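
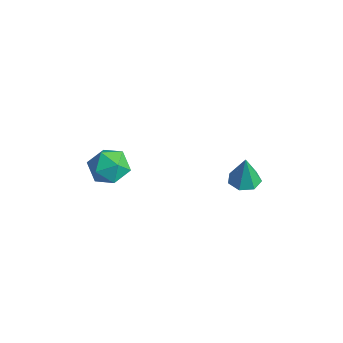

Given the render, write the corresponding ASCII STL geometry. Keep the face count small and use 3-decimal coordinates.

solid 
facet normal 0.193 0.231 0.954
outer loop
vertex 0.635 -2.746 3.53
vertex 0.345 -3.904 3.869
vertex 1.514 -3.621 3.564
endloop
endfacet
facet normal 0.597 0.619 0.510
outer loop
vertex 0.635 -2.746 3.53
vertex 1.514 -3.621 3.564
vertex 1.479 -2.812 2.623
endloop
endfacet
facet normal 0.161 0.984 0.078
outer loop
vertex 0.635 -2.746 3.53
vertex 1.479 -2.812 2.623
vertex 0.289 -2.595 2.348
endloop
endfacet
facet normal -0.511 0.821 0.255
outer loop
vertex 0.635 -2.746 3.53
vertex 0.289 -2.595 2.348
vertex -0.412 -3.27 3.117
endloop
endfacet
facet normal -0.492 0.356 0.795
outer loop
vertex 0.635 -2.746 3.53
vertex -0.412 -3.27 3.117
vertex 0.345 -3.904 3.869
endloop
endfacet
facet normal 0.979 0.170 0.110
outer loop
vertex 1.479 -2.812 2.623
vertex 1.514 -3.621 3.564
vertex 1.712 -4.01 2.403
endloop
endfacet
facet normal 0.327 -0.459 0.826
outer loop
vertex 1.514 -3.621 3.564
vertex 0.345 -3.904 3.869
vertex 1.011 -4.685 3.172
endloop
endfacet
facet normal -0.781 -0.256 0.570
outer loop
vertex 0.345 -3.904 3.869
vertex -0.412 -3.27 3.117
vertex -0.179 -4.468 2.897
endloop
endfacet
facet normal -0.813 0.497 -0.305
outer loop
vertex -0.412 -3.27 3.117
vertex 0.289 -2.595 2.348
vertex -0.214 -3.659 1.956
endloop
endfacet
facet normal 0.275 0.760 -0.589
outer loop
vertex 0.289 -2.595 2.348
vertex 1.479 -2.812 2.623
vertex 0.955 -3.376 1.651
endloop
endfacet
facet normal 0.511 -0.821 -0.255
outer loop
vertex 0.665 -4.534 1.99
vertex 1.712 -4.01 2.403
vertex 1.011 -4.685 3.172
endloop
endfacet
facet normal -0.161 -0.984 -0.078
outer loop
vertex 0.665 -4.534 1.99
vertex 1.011 -4.685 3.172
vertex -0.179 -4.468 2.897
endloop
endfacet
facet normal -0.597 -0.619 -0.510
outer loop
vertex 0.665 -4.534 1.99
vertex -0.179 -4.468 2.897
vertex -0.214 -3.659 1.956
endloop
endfacet
facet normal -0.193 -0.231 -0.954
outer loop
vertex 0.665 -4.534 1.99
vertex -0.214 -3.659 1.956
vertex 0.955 -3.376 1.651
endloop
endfacet
facet normal 0.492 -0.356 -0.795
outer loop
vertex 0.665 -4.534 1.99
vertex 0.955 -3.376 1.651
vertex 1.712 -4.01 2.403
endloop
endfacet
facet normal 0.813 -0.497 0.305
outer loop
vertex 1.011 -4.685 3.172
vertex 1.712 -4.01 2.403
vertex 1.514 -3.621 3.564
endloop
endfacet
facet normal -0.275 -0.760 0.589
outer loop
vertex -0.179 -4.468 2.897
vertex 1.011 -4.685 3.172
vertex 0.345 -3.904 3.869
endloop
endfacet
facet normal -0.979 -0.170 -0.110
outer loop
vertex -0.214 -3.659 1.956
vertex -0.179 -4.468 2.897
vertex -0.412 -3.27 3.117
endloop
endfacet
facet normal -0.327 0.459 -0.826
outer loop
vertex 0.955 -3.376 1.651
vertex -0.214 -3.659 1.956
vertex 0.289 -2.595 2.348
endloop
endfacet
facet normal 0.781 0.256 -0.570
outer loop
vertex 1.712 -4.01 2.403
vertex 0.955 -3.376 1.651
vertex 1.479 -2.812 2.623
endloop
endfacet
facet normal -0.055 0.021 -0.998
outer loop
vertex 4.265 3.223 -0.261
vertex 3.328 3.27 -0.208
vertex 3.95 3.974 -0.228
endloop
endfacet
facet normal 0.863 0.346 0.368
outer loop
vertex 4.265 3.223 -0.261
vertex 3.95 3.974 -0.228
vertex 3.432 3.23 1.688
endloop
endfacet
facet normal -0.055 0.021 -0.998
outer loop
vertex 3.95 3.974 -0.228
vertex 3.328 3.27 -0.208
vertex 3.166 4.195 -0.18
endloop
endfacet
facet normal 0.271 0.870 0.411
outer loop
vertex 3.95 3.974 -0.228
vertex 3.166 4.195 -0.18
vertex 3.432 3.23 1.688
endloop
endfacet
facet normal -0.054 0.021 -0.998
outer loop
vertex 3.166 4.195 -0.18
vertex 3.328 3.27 -0.208
vertex 2.504 3.719 -0.154
endloop
endfacet
facet normal -0.509 0.733 0.451
outer loop
vertex 3.166 4.195 -0.18
vertex 2.504 3.719 -0.154
vertex 3.432 3.23 1.688
endloop
endfacet
facet normal -0.055 0.020 -0.998
outer loop
vertex 2.504 3.719 -0.154
vertex 3.328 3.27 -0.208
vertex 2.462 2.905 -0.168
endloop
endfacet
facet normal -0.888 0.038 0.458
outer loop
vertex 2.504 3.719 -0.154
vertex 2.462 2.905 -0.168
vertex 3.432 3.23 1.688
endloop
endfacet
facet normal -0.055 0.021 -0.998
outer loop
vertex 2.462 2.905 -0.168
vertex 3.328 3.27 -0.208
vertex 3.072 2.365 -0.213
endloop
endfacet
facet normal -0.582 -0.693 0.426
outer loop
vertex 2.462 2.905 -0.168
vertex 3.072 2.365 -0.213
vertex 3.432 3.23 1.688
endloop
endfacet
facet normal -0.055 0.021 -0.998
outer loop
vertex 3.072 2.365 -0.213
vertex 3.328 3.27 -0.208
vertex 3.875 2.507 -0.254
endloop
endfacet
facet normal 0.180 -0.908 0.379
outer loop
vertex 3.072 2.365 -0.213
vertex 3.875 2.507 -0.254
vertex 3.432 3.23 1.688
endloop
endfacet
facet normal -0.055 0.020 -0.998
outer loop
vertex 3.875 2.507 -0.254
vertex 3.328 3.27 -0.208
vertex 4.265 3.223 -0.261
endloop
endfacet
facet normal 0.823 -0.445 0.353
outer loop
vertex 3.875 2.507 -0.254
vertex 4.265 3.223 -0.261
vertex 3.432 3.23 1.688
endloop
endfacet

endsolid


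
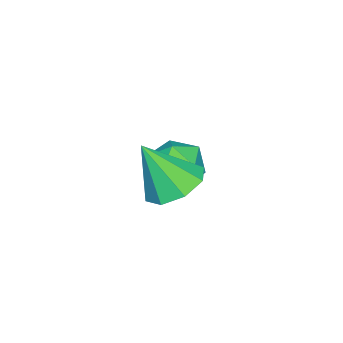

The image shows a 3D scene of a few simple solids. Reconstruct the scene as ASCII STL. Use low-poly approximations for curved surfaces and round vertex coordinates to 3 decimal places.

solid 
facet normal 0.244 0.947 -0.208
outer loop
vertex -2.885 -1.46 -1.855
vertex -3.909 -1.147 -1.633
vertex -3.159 -1.166 -0.838
endloop
endfacet
facet normal 0.807 0.589 0.047
outer loop
vertex -2.885 -1.46 -1.855
vertex -3.159 -1.166 -0.838
vertex -2.515 -2.035 -1.001
endloop
endfacet
facet normal 0.924 0.029 -0.381
outer loop
vertex -2.885 -1.46 -1.855
vertex -2.515 -2.035 -1.001
vertex -2.868 -2.553 -1.897
endloop
endfacet
facet normal 0.435 0.041 -0.900
outer loop
vertex -2.885 -1.46 -1.855
vertex -2.868 -2.553 -1.897
vertex -3.729 -2.004 -2.288
endloop
endfacet
facet normal 0.014 0.609 -0.793
outer loop
vertex -2.885 -1.46 -1.855
vertex -3.729 -2.004 -2.288
vertex -3.909 -1.147 -1.633
endloop
endfacet
facet normal 0.635 0.340 0.693
outer loop
vertex -2.515 -2.035 -1.001
vertex -3.159 -1.166 -0.838
vertex -3.311 -2.076 -0.252
endloop
endfacet
facet normal -0.274 0.920 0.280
outer loop
vertex -3.159 -1.166 -0.838
vertex -3.909 -1.147 -1.633
vertex -4.172 -1.527 -0.643
endloop
endfacet
facet normal -0.646 0.373 -0.666
outer loop
vertex -3.909 -1.147 -1.633
vertex -3.729 -2.004 -2.288
vertex -4.525 -2.045 -1.539
endloop
endfacet
facet normal 0.033 -0.545 -0.838
outer loop
vertex -3.729 -2.004 -2.288
vertex -2.868 -2.553 -1.897
vertex -3.881 -2.914 -1.702
endloop
endfacet
facet normal 0.825 -0.566 0.002
outer loop
vertex -2.868 -2.553 -1.897
vertex -2.515 -2.035 -1.001
vertex -3.131 -2.933 -0.907
endloop
endfacet
facet normal -0.435 -0.041 0.900
outer loop
vertex -4.155 -2.62 -0.685
vertex -3.311 -2.076 -0.252
vertex -4.172 -1.527 -0.643
endloop
endfacet
facet normal -0.924 -0.029 0.381
outer loop
vertex -4.155 -2.62 -0.685
vertex -4.172 -1.527 -0.643
vertex -4.525 -2.045 -1.539
endloop
endfacet
facet normal -0.807 -0.589 -0.047
outer loop
vertex -4.155 -2.62 -0.685
vertex -4.525 -2.045 -1.539
vertex -3.881 -2.914 -1.702
endloop
endfacet
facet normal -0.244 -0.947 0.208
outer loop
vertex -4.155 -2.62 -0.685
vertex -3.881 -2.914 -1.702
vertex -3.131 -2.933 -0.907
endloop
endfacet
facet normal -0.014 -0.609 0.793
outer loop
vertex -4.155 -2.62 -0.685
vertex -3.131 -2.933 -0.907
vertex -3.311 -2.076 -0.252
endloop
endfacet
facet normal -0.033 0.545 0.838
outer loop
vertex -4.172 -1.527 -0.643
vertex -3.311 -2.076 -0.252
vertex -3.159 -1.166 -0.838
endloop
endfacet
facet normal -0.825 0.566 -0.002
outer loop
vertex -4.525 -2.045 -1.539
vertex -4.172 -1.527 -0.643
vertex -3.909 -1.147 -1.633
endloop
endfacet
facet normal -0.635 -0.340 -0.693
outer loop
vertex -3.881 -2.914 -1.702
vertex -4.525 -2.045 -1.539
vertex -3.729 -2.004 -2.288
endloop
endfacet
facet normal 0.274 -0.920 -0.280
outer loop
vertex -3.131 -2.933 -0.907
vertex -3.881 -2.914 -1.702
vertex -2.868 -2.553 -1.897
endloop
endfacet
facet normal 0.646 -0.373 0.666
outer loop
vertex -3.311 -2.076 -0.252
vertex -3.131 -2.933 -0.907
vertex -2.515 -2.035 -1.001
endloop
endfacet
facet normal -0.213 0.458 -0.863
outer loop
vertex 0.807 -0.254 0.277
vertex -0.267 -0.352 0.49
vertex 0.502 0.405 0.702
endloop
endfacet
facet normal 0.907 0.172 0.384
outer loop
vertex 0.807 -0.254 0.277
vertex 0.502 0.405 0.702
vertex 0.167 -1.288 2.25
endloop
endfacet
facet normal -0.213 0.458 -0.863
outer loop
vertex 0.502 0.405 0.702
vertex -0.267 -0.352 0.49
vertex -0.254 0.62 1.003
endloop
endfacet
facet normal 0.439 0.557 0.705
outer loop
vertex 0.502 0.405 0.702
vertex -0.254 0.62 1.003
vertex 0.167 -1.288 2.25
endloop
endfacet
facet normal -0.213 0.458 -0.863
outer loop
vertex -0.254 0.62 1.003
vertex -0.267 -0.352 0.49
vertex -1.018 0.266 1.004
endloop
endfacet
facet normal -0.229 0.497 0.837
outer loop
vertex -0.254 0.62 1.003
vertex -1.018 0.266 1.004
vertex 0.167 -1.288 2.25
endloop
endfacet
facet normal -0.213 0.459 -0.863
outer loop
vertex -1.018 0.266 1.004
vertex -0.267 -0.352 0.49
vertex -1.342 -0.45 0.703
endloop
endfacet
facet normal -0.709 0.025 0.705
outer loop
vertex -1.018 0.266 1.004
vertex -1.342 -0.45 0.703
vertex 0.167 -1.288 2.25
endloop
endfacet
facet normal -0.213 0.459 -0.863
outer loop
vertex -1.342 -0.45 0.703
vertex -0.267 -0.352 0.49
vertex -1.036 -1.109 0.277
endloop
endfacet
facet normal -0.717 -0.581 0.384
outer loop
vertex -1.342 -0.45 0.703
vertex -1.036 -1.109 0.277
vertex 0.167 -1.288 2.25
endloop
endfacet
facet normal -0.212 0.459 -0.863
outer loop
vertex -1.036 -1.109 0.277
vertex -0.267 -0.352 0.49
vertex -0.28 -1.325 -0.024
endloop
endfacet
facet normal -0.250 -0.966 0.065
outer loop
vertex -1.036 -1.109 0.277
vertex -0.28 -1.325 -0.024
vertex 0.167 -1.288 2.25
endloop
endfacet
facet normal -0.213 0.459 -0.863
outer loop
vertex -0.28 -1.325 -0.024
vertex -0.267 -0.352 0.49
vertex 0.483 -0.971 -0.024
endloop
endfacet
facet normal 0.420 -0.905 -0.068
outer loop
vertex -0.28 -1.325 -0.024
vertex 0.483 -0.971 -0.024
vertex 0.167 -1.288 2.25
endloop
endfacet
facet normal -0.213 0.458 -0.863
outer loop
vertex 0.483 -0.971 -0.024
vertex -0.267 -0.352 0.49
vertex 0.807 -0.254 0.277
endloop
endfacet
facet normal 0.899 -0.433 0.065
outer loop
vertex 0.483 -0.971 -0.024
vertex 0.807 -0.254 0.277
vertex 0.167 -1.288 2.25
endloop
endfacet

endsolid


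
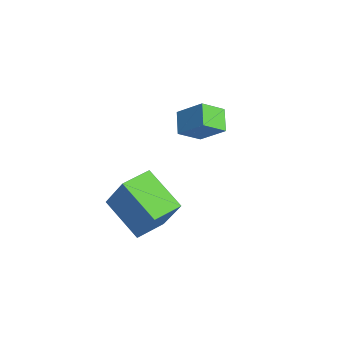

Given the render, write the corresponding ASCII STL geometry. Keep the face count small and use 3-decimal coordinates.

solid 
facet normal -0.587 -0.469 -0.660
outer loop
vertex -1.735 0.658 0.381
vertex -2.697 1.101 0.923
vertex -1.691 1.739 -0.426
endloop
endfacet
facet normal 0.809 -0.373 -0.455
outer loop
vertex -0.763 2.479 0.617
vertex -1.735 0.658 0.381
vertex -1.691 1.739 -0.426
endloop
endfacet
facet normal -0.588 -0.468 -0.660
outer loop
vertex -1.691 1.739 -0.426
vertex -2.697 1.101 0.923
vertex -2.653 2.183 0.116
endloop
endfacet
facet normal 0.033 0.801 -0.598
outer loop
vertex -2.653 2.183 0.116
vertex -0.763 2.479 0.617
vertex -1.691 1.739 -0.426
endloop
endfacet
facet normal -0.032 -0.801 0.597
outer loop
vertex -1.735 0.658 0.381
vertex -1.769 1.841 1.966
vertex -2.697 1.101 0.923
endloop
endfacet
facet normal 0.809 -0.373 -0.455
outer loop
vertex -0.807 1.397 1.424
vertex -1.735 0.658 0.381
vertex -0.763 2.479 0.617
endloop
endfacet
facet normal -0.033 -0.801 0.597
outer loop
vertex -0.807 1.397 1.424
vertex -1.769 1.841 1.966
vertex -1.735 0.658 0.381
endloop
endfacet
facet normal -0.809 0.372 0.455
outer loop
vertex -2.697 1.101 0.923
vertex -1.769 1.841 1.966
vertex -2.653 2.183 0.116
endloop
endfacet
facet normal 0.033 0.802 -0.597
outer loop
vertex -1.725 2.922 1.159
vertex -0.763 2.479 0.617
vertex -2.653 2.183 0.116
endloop
endfacet
facet normal -0.809 0.373 0.455
outer loop
vertex -2.653 2.183 0.116
vertex -1.769 1.841 1.966
vertex -1.725 2.922 1.159
endloop
endfacet
facet normal 0.587 0.468 0.660
outer loop
vertex -1.725 2.922 1.159
vertex -0.807 1.397 1.424
vertex -0.763 2.479 0.617
endloop
endfacet
facet normal 0.588 0.468 0.660
outer loop
vertex -1.769 1.841 1.966
vertex -0.807 1.397 1.424
vertex -1.725 2.922 1.159
endloop
endfacet
facet normal -0.865 -0.231 0.445
outer loop
vertex 1.894 -3.691 1.97
vertex 1.454 -2.272 1.851
vertex 1.088 -4.089 0.194
endloop
endfacet
facet normal 0.295 -0.952 0.080
outer loop
vertex 2.966 -3.588 -0.771
vertex 1.894 -3.691 1.97
vertex 1.088 -4.089 0.194
endloop
endfacet
facet normal -0.865 -0.231 0.445
outer loop
vertex 1.088 -4.089 0.194
vertex 1.454 -2.272 1.851
vertex 0.648 -2.671 0.076
endloop
endfacet
facet normal -0.405 -0.200 -0.892
outer loop
vertex 0.648 -2.671 0.076
vertex 2.966 -3.588 -0.771
vertex 1.088 -4.089 0.194
endloop
endfacet
facet normal 0.405 0.200 0.892
outer loop
vertex 1.894 -3.691 1.97
vertex 3.332 -1.771 0.886
vertex 1.454 -2.272 1.851
endloop
endfacet
facet normal 0.296 -0.952 0.080
outer loop
vertex 3.772 -3.189 1.004
vertex 1.894 -3.691 1.97
vertex 2.966 -3.588 -0.771
endloop
endfacet
facet normal 0.405 0.200 0.892
outer loop
vertex 3.772 -3.189 1.004
vertex 3.332 -1.771 0.886
vertex 1.894 -3.691 1.97
endloop
endfacet
facet normal -0.295 0.952 -0.080
outer loop
vertex 1.454 -2.272 1.851
vertex 3.332 -1.771 0.886
vertex 0.648 -2.671 0.076
endloop
endfacet
facet normal -0.405 -0.200 -0.892
outer loop
vertex 2.526 -2.169 -0.89
vertex 2.966 -3.588 -0.771
vertex 0.648 -2.671 0.076
endloop
endfacet
facet normal -0.295 0.952 -0.079
outer loop
vertex 0.648 -2.671 0.076
vertex 3.332 -1.771 0.886
vertex 2.526 -2.169 -0.89
endloop
endfacet
facet normal 0.865 0.231 -0.445
outer loop
vertex 2.526 -2.169 -0.89
vertex 3.772 -3.189 1.004
vertex 2.966 -3.588 -0.771
endloop
endfacet
facet normal 0.865 0.232 -0.445
outer loop
vertex 3.332 -1.771 0.886
vertex 3.772 -3.189 1.004
vertex 2.526 -2.169 -0.89
endloop
endfacet

endsolid


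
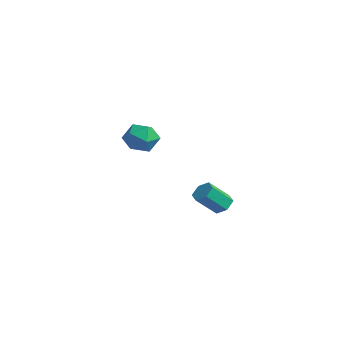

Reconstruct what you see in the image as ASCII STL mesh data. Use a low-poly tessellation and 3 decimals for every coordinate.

solid 
facet normal 0.055 0.724 -0.688
outer loop
vertex 2.683 0.911 0.7
vertex 2.147 1.04 0.793
vertex 2.55 1.291 1.089
endloop
endfacet
facet normal 0.970 0.124 0.210
outer loop
vertex 2.683 0.911 0.7
vertex 2.55 1.291 1.089
vertex 2.61 -0.03 1.595
endloop
endfacet
facet normal 0.970 0.124 0.210
outer loop
vertex 2.61 -0.03 1.595
vertex 2.55 1.291 1.089
vertex 2.477 0.35 1.984
endloop
endfacet
facet normal -0.057 -0.724 0.688
outer loop
vertex 2.61 -0.03 1.595
vertex 2.477 0.35 1.984
vertex 2.073 0.1 1.687
endloop
endfacet
facet normal 0.056 0.723 -0.689
outer loop
vertex 2.55 1.291 1.089
vertex 2.147 1.04 0.793
vertex 2.013 1.421 1.182
endloop
endfacet
facet normal 0.280 0.650 0.706
outer loop
vertex 2.55 1.291 1.089
vertex 2.013 1.421 1.182
vertex 2.477 0.35 1.984
endloop
endfacet
facet normal 0.278 0.650 0.707
outer loop
vertex 2.477 0.35 1.984
vertex 2.013 1.421 1.182
vertex 1.94 0.48 2.076
endloop
endfacet
facet normal -0.057 -0.724 0.688
outer loop
vertex 2.477 0.35 1.984
vertex 1.94 0.48 2.076
vertex 2.073 0.1 1.687
endloop
endfacet
facet normal 0.057 0.723 -0.688
outer loop
vertex 2.013 1.421 1.182
vertex 2.147 1.04 0.793
vertex 1.61 1.17 0.885
endloop
endfacet
facet normal -0.692 0.525 0.496
outer loop
vertex 2.013 1.421 1.182
vertex 1.61 1.17 0.885
vertex 1.94 0.48 2.076
endloop
endfacet
facet normal -0.691 0.525 0.496
outer loop
vertex 1.94 0.48 2.076
vertex 1.61 1.17 0.885
vertex 1.537 0.229 1.78
endloop
endfacet
facet normal -0.055 -0.724 0.688
outer loop
vertex 1.94 0.48 2.076
vertex 1.537 0.229 1.78
vertex 2.073 0.1 1.687
endloop
endfacet
facet normal 0.057 0.724 -0.688
outer loop
vertex 1.61 1.17 0.885
vertex 2.147 1.04 0.793
vertex 1.743 0.79 0.496
endloop
endfacet
facet normal -0.970 -0.124 -0.210
outer loop
vertex 1.61 1.17 0.885
vertex 1.743 0.79 0.496
vertex 1.537 0.229 1.78
endloop
endfacet
facet normal -0.970 -0.124 -0.210
outer loop
vertex 1.537 0.229 1.78
vertex 1.743 0.79 0.496
vertex 1.67 -0.151 1.391
endloop
endfacet
facet normal -0.055 -0.724 0.688
outer loop
vertex 1.537 0.229 1.78
vertex 1.67 -0.151 1.391
vertex 2.073 0.1 1.687
endloop
endfacet
facet normal 0.057 0.724 -0.688
outer loop
vertex 1.743 0.79 0.496
vertex 2.147 1.04 0.793
vertex 2.28 0.66 0.404
endloop
endfacet
facet normal -0.279 -0.650 -0.707
outer loop
vertex 1.743 0.79 0.496
vertex 2.28 0.66 0.404
vertex 1.67 -0.151 1.391
endloop
endfacet
facet normal -0.280 -0.650 -0.707
outer loop
vertex 1.67 -0.151 1.391
vertex 2.28 0.66 0.404
vertex 2.207 -0.281 1.298
endloop
endfacet
facet normal -0.056 -0.723 0.689
outer loop
vertex 1.67 -0.151 1.391
vertex 2.207 -0.281 1.298
vertex 2.073 0.1 1.687
endloop
endfacet
facet normal 0.055 0.724 -0.688
outer loop
vertex 2.28 0.66 0.404
vertex 2.147 1.04 0.793
vertex 2.683 0.911 0.7
endloop
endfacet
facet normal 0.691 -0.525 -0.496
outer loop
vertex 2.28 0.66 0.404
vertex 2.683 0.911 0.7
vertex 2.207 -0.281 1.298
endloop
endfacet
facet normal 0.692 -0.525 -0.495
outer loop
vertex 2.207 -0.281 1.298
vertex 2.683 0.911 0.7
vertex 2.61 -0.03 1.595
endloop
endfacet
facet normal -0.057 -0.723 0.688
outer loop
vertex 2.207 -0.281 1.298
vertex 2.61 -0.03 1.595
vertex 2.073 0.1 1.687
endloop
endfacet
facet normal -0.666 0.745 -0.018
outer loop
vertex -3.779 0.952 2.552
vertex -4.374 0.43 2.968
vertex -3.816 0.94 3.445
endloop
endfacet
facet normal 0.001 1.000 0.013
outer loop
vertex -3.779 0.952 2.552
vertex -3.816 0.94 3.445
vertex -3.024 0.945 3.03
endloop
endfacet
facet normal 0.357 0.752 -0.553
outer loop
vertex -3.779 0.952 2.552
vertex -3.024 0.945 3.03
vertex -3.094 0.439 2.297
endloop
endfacet
facet normal -0.089 0.345 -0.934
outer loop
vertex -3.779 0.952 2.552
vertex -3.094 0.439 2.297
vertex -3.928 0.121 2.259
endloop
endfacet
facet normal -0.721 0.342 -0.603
outer loop
vertex -3.779 0.952 2.552
vertex -3.928 0.121 2.259
vertex -4.374 0.43 2.968
endloop
endfacet
facet normal 0.310 0.737 0.601
outer loop
vertex -3.024 0.945 3.03
vertex -3.816 0.94 3.445
vertex -3.152 0.419 3.741
endloop
endfacet
facet normal -0.768 0.325 0.551
outer loop
vertex -3.816 0.94 3.445
vertex -4.374 0.43 2.968
vertex -3.986 0.101 3.703
endloop
endfacet
facet normal -0.858 -0.328 -0.397
outer loop
vertex -4.374 0.43 2.968
vertex -3.928 0.121 2.259
vertex -4.056 -0.405 2.97
endloop
endfacet
facet normal 0.165 -0.320 -0.933
outer loop
vertex -3.928 0.121 2.259
vertex -3.094 0.439 2.297
vertex -3.264 -0.4 2.555
endloop
endfacet
facet normal 0.887 0.337 -0.317
outer loop
vertex -3.094 0.439 2.297
vertex -3.024 0.945 3.03
vertex -2.706 0.11 3.032
endloop
endfacet
facet normal 0.089 -0.345 0.934
outer loop
vertex -3.301 -0.412 3.448
vertex -3.152 0.419 3.741
vertex -3.986 0.101 3.703
endloop
endfacet
facet normal -0.357 -0.752 0.553
outer loop
vertex -3.301 -0.412 3.448
vertex -3.986 0.101 3.703
vertex -4.056 -0.405 2.97
endloop
endfacet
facet normal -0.001 -1.000 -0.013
outer loop
vertex -3.301 -0.412 3.448
vertex -4.056 -0.405 2.97
vertex -3.264 -0.4 2.555
endloop
endfacet
facet normal 0.666 -0.745 0.018
outer loop
vertex -3.301 -0.412 3.448
vertex -3.264 -0.4 2.555
vertex -2.706 0.11 3.032
endloop
endfacet
facet normal 0.721 -0.342 0.603
outer loop
vertex -3.301 -0.412 3.448
vertex -2.706 0.11 3.032
vertex -3.152 0.419 3.741
endloop
endfacet
facet normal -0.165 0.320 0.933
outer loop
vertex -3.986 0.101 3.703
vertex -3.152 0.419 3.741
vertex -3.816 0.94 3.445
endloop
endfacet
facet normal -0.887 -0.337 0.317
outer loop
vertex -4.056 -0.405 2.97
vertex -3.986 0.101 3.703
vertex -4.374 0.43 2.968
endloop
endfacet
facet normal -0.310 -0.737 -0.601
outer loop
vertex -3.264 -0.4 2.555
vertex -4.056 -0.405 2.97
vertex -3.928 0.121 2.259
endloop
endfacet
facet normal 0.768 -0.325 -0.551
outer loop
vertex -2.706 0.11 3.032
vertex -3.264 -0.4 2.555
vertex -3.094 0.439 2.297
endloop
endfacet
facet normal 0.858 0.328 0.397
outer loop
vertex -3.152 0.419 3.741
vertex -2.706 0.11 3.032
vertex -3.024 0.945 3.03
endloop
endfacet

endsolid


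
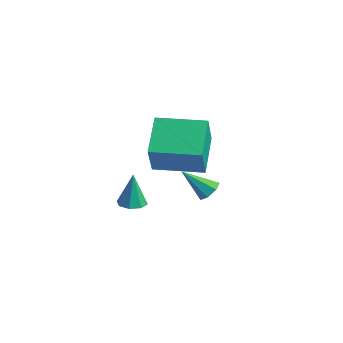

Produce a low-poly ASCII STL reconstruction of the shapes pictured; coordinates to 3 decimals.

solid 
facet normal 0.496 0.537 -0.683
outer loop
vertex 1.566 1.626 -0.842
vertex 1.127 1.655 -1.138
vertex 1.292 1.986 -0.758
endloop
endfacet
facet normal 0.438 0.126 0.890
outer loop
vertex 1.566 1.626 -0.842
vertex 1.292 1.986 -0.758
vertex 0.433 0.905 -0.182
endloop
endfacet
facet normal 0.496 0.536 -0.683
outer loop
vertex 1.292 1.986 -0.758
vertex 1.127 1.655 -1.138
vertex 0.894 2.097 -0.96
endloop
endfacet
facet normal -0.227 0.592 0.773
outer loop
vertex 1.292 1.986 -0.758
vertex 0.894 2.097 -0.96
vertex 0.433 0.905 -0.182
endloop
endfacet
facet normal 0.496 0.536 -0.683
outer loop
vertex 0.894 2.097 -0.96
vertex 1.127 1.655 -1.138
vertex 0.671 1.875 -1.296
endloop
endfacet
facet normal -0.842 0.483 0.240
outer loop
vertex 0.894 2.097 -0.96
vertex 0.671 1.875 -1.296
vertex 0.433 0.905 -0.182
endloop
endfacet
facet normal 0.496 0.538 -0.682
outer loop
vertex 0.671 1.875 -1.296
vertex 1.127 1.655 -1.138
vertex 0.792 1.488 -1.513
endloop
endfacet
facet normal -0.943 -0.122 -0.308
outer loop
vertex 0.671 1.875 -1.296
vertex 0.792 1.488 -1.513
vertex 0.433 0.905 -0.182
endloop
endfacet
facet normal 0.496 0.537 -0.682
outer loop
vertex 0.792 1.488 -1.513
vertex 1.127 1.655 -1.138
vertex 1.165 1.227 -1.447
endloop
endfacet
facet normal -0.454 -0.765 -0.457
outer loop
vertex 0.792 1.488 -1.513
vertex 1.165 1.227 -1.447
vertex 0.433 0.905 -0.182
endloop
endfacet
facet normal 0.496 0.537 -0.682
outer loop
vertex 1.165 1.227 -1.447
vertex 1.127 1.655 -1.138
vertex 1.509 1.288 -1.149
endloop
endfacet
facet normal 0.255 -0.962 -0.097
outer loop
vertex 1.165 1.227 -1.447
vertex 1.509 1.288 -1.149
vertex 0.433 0.905 -0.182
endloop
endfacet
facet normal 0.496 0.537 -0.683
outer loop
vertex 1.509 1.288 -1.149
vertex 1.127 1.655 -1.138
vertex 1.566 1.626 -0.842
endloop
endfacet
facet normal 0.653 -0.567 0.502
outer loop
vertex 1.509 1.288 -1.149
vertex 1.566 1.626 -0.842
vertex 0.433 0.905 -0.182
endloop
endfacet
facet normal -0.358 0.363 -0.860
outer loop
vertex -4.77 3.596 -1.685
vertex -3.285 5.081 -1.676
vertex -3.605 2.437 -2.658
endloop
endfacet
facet normal -0.707 -0.707 -0.004
outer loop
vertex -2.975 1.799 -1.144
vertex -4.77 3.596 -1.685
vertex -3.605 2.437 -2.658
endloop
endfacet
facet normal -0.358 0.363 -0.860
outer loop
vertex -3.605 2.437 -2.658
vertex -3.285 5.081 -1.676
vertex -2.12 3.922 -2.65
endloop
endfacet
facet normal 0.610 -0.607 -0.510
outer loop
vertex -2.12 3.922 -2.65
vertex -2.975 1.799 -1.144
vertex -3.605 2.437 -2.658
endloop
endfacet
facet normal -0.610 0.607 0.510
outer loop
vertex -4.77 3.596 -1.685
vertex -2.655 4.443 -0.162
vertex -3.285 5.081 -1.676
endloop
endfacet
facet normal -0.707 -0.707 -0.004
outer loop
vertex -4.14 2.958 -0.17
vertex -4.77 3.596 -1.685
vertex -2.975 1.799 -1.144
endloop
endfacet
facet normal -0.610 0.607 0.509
outer loop
vertex -4.14 2.958 -0.17
vertex -2.655 4.443 -0.162
vertex -4.77 3.596 -1.685
endloop
endfacet
facet normal 0.707 0.707 0.004
outer loop
vertex -3.285 5.081 -1.676
vertex -2.655 4.443 -0.162
vertex -2.12 3.922 -2.65
endloop
endfacet
facet normal 0.610 -0.607 -0.509
outer loop
vertex -1.49 3.284 -1.135
vertex -2.975 1.799 -1.144
vertex -2.12 3.922 -2.65
endloop
endfacet
facet normal 0.707 0.707 0.004
outer loop
vertex -2.12 3.922 -2.65
vertex -2.655 4.443 -0.162
vertex -1.49 3.284 -1.135
endloop
endfacet
facet normal 0.358 -0.363 0.860
outer loop
vertex -1.49 3.284 -1.135
vertex -4.14 2.958 -0.17
vertex -2.975 1.799 -1.144
endloop
endfacet
facet normal 0.358 -0.363 0.860
outer loop
vertex -2.655 4.443 -0.162
vertex -4.14 2.958 -0.17
vertex -1.49 3.284 -1.135
endloop
endfacet
facet normal 0.037 -0.065 -0.997
outer loop
vertex -0.523 -0.237 -2.221
vertex -1.103 -0.227 -2.243
vertex -0.686 0.175 -2.254
endloop
endfacet
facet normal 0.861 0.369 0.351
outer loop
vertex -0.523 -0.237 -2.221
vertex -0.686 0.175 -2.254
vertex -1.157 -0.133 -0.777
endloop
endfacet
facet normal 0.036 -0.065 -0.997
outer loop
vertex -0.686 0.175 -2.254
vertex -1.103 -0.227 -2.243
vertex -1.092 0.351 -2.28
endloop
endfacet
facet normal 0.363 0.882 0.300
outer loop
vertex -0.686 0.175 -2.254
vertex -1.092 0.351 -2.28
vertex -1.157 -0.133 -0.777
endloop
endfacet
facet normal 0.038 -0.065 -0.997
outer loop
vertex -1.092 0.351 -2.28
vertex -1.103 -0.227 -2.243
vertex -1.505 0.188 -2.285
endloop
endfacet
facet normal -0.356 0.894 0.272
outer loop
vertex -1.092 0.351 -2.28
vertex -1.505 0.188 -2.285
vertex -1.157 -0.133 -0.777
endloop
endfacet
facet normal 0.037 -0.065 -0.997
outer loop
vertex -1.505 0.188 -2.285
vertex -1.103 -0.227 -2.243
vertex -1.682 -0.218 -2.265
endloop
endfacet
facet normal -0.873 0.395 0.286
outer loop
vertex -1.505 0.188 -2.285
vertex -1.682 -0.218 -2.265
vertex -1.157 -0.133 -0.777
endloop
endfacet
facet normal 0.037 -0.065 -0.997
outer loop
vertex -1.682 -0.218 -2.265
vertex -1.103 -0.227 -2.243
vertex -1.52 -0.63 -2.232
endloop
endfacet
facet normal -0.887 -0.322 0.331
outer loop
vertex -1.682 -0.218 -2.265
vertex -1.52 -0.63 -2.232
vertex -1.157 -0.133 -0.777
endloop
endfacet
facet normal 0.036 -0.064 -0.997
outer loop
vertex -1.52 -0.63 -2.232
vertex -1.103 -0.227 -2.243
vertex -1.114 -0.806 -2.206
endloop
endfacet
facet normal -0.388 -0.838 0.383
outer loop
vertex -1.52 -0.63 -2.232
vertex -1.114 -0.806 -2.206
vertex -1.157 -0.133 -0.777
endloop
endfacet
facet normal 0.038 -0.064 -0.997
outer loop
vertex -1.114 -0.806 -2.206
vertex -1.103 -0.227 -2.243
vertex -0.701 -0.643 -2.201
endloop
endfacet
facet normal 0.330 -0.850 0.410
outer loop
vertex -1.114 -0.806 -2.206
vertex -0.701 -0.643 -2.201
vertex -1.157 -0.133 -0.777
endloop
endfacet
facet normal 0.037 -0.065 -0.997
outer loop
vertex -0.701 -0.643 -2.201
vertex -1.103 -0.227 -2.243
vertex -0.523 -0.237 -2.221
endloop
endfacet
facet normal 0.847 -0.352 0.397
outer loop
vertex -0.701 -0.643 -2.201
vertex -0.523 -0.237 -2.221
vertex -1.157 -0.133 -0.777
endloop
endfacet

endsolid


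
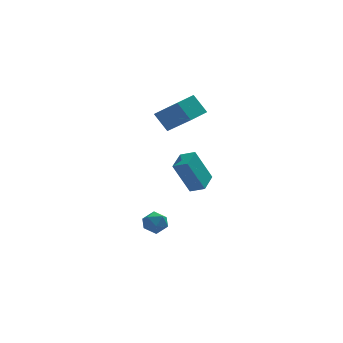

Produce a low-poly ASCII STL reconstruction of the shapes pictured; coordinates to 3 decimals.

solid 
facet normal -0.767 0.510 -0.390
outer loop
vertex -1.331 -2.93 2.12
vertex -0.74 -1.865 2.35
vertex -0.48 -3.017 0.334
endloop
endfacet
facet normal -0.476 -0.860 -0.185
outer loop
vertex 0.18 -3.455 0.67
vertex -1.331 -2.93 2.12
vertex -0.48 -3.017 0.334
endloop
endfacet
facet normal -0.766 0.510 -0.390
outer loop
vertex -0.48 -3.017 0.334
vertex -0.74 -1.865 2.35
vertex 0.112 -1.952 0.564
endloop
endfacet
facet normal 0.430 -0.044 -0.902
outer loop
vertex 0.112 -1.952 0.564
vertex 0.18 -3.455 0.67
vertex -0.48 -3.017 0.334
endloop
endfacet
facet normal -0.430 0.044 0.902
outer loop
vertex -1.331 -2.93 2.12
vertex -0.08 -2.303 2.686
vertex -0.74 -1.865 2.35
endloop
endfacet
facet normal -0.477 -0.859 -0.185
outer loop
vertex -0.672 -3.368 2.456
vertex -1.331 -2.93 2.12
vertex 0.18 -3.455 0.67
endloop
endfacet
facet normal -0.430 0.044 0.902
outer loop
vertex -0.672 -3.368 2.456
vertex -0.08 -2.303 2.686
vertex -1.331 -2.93 2.12
endloop
endfacet
facet normal 0.476 0.860 0.185
outer loop
vertex -0.74 -1.865 2.35
vertex -0.08 -2.303 2.686
vertex 0.112 -1.952 0.564
endloop
endfacet
facet normal 0.430 -0.044 -0.902
outer loop
vertex 0.771 -2.39 0.9
vertex 0.18 -3.455 0.67
vertex 0.112 -1.952 0.564
endloop
endfacet
facet normal 0.477 0.859 0.185
outer loop
vertex 0.112 -1.952 0.564
vertex -0.08 -2.303 2.686
vertex 0.771 -2.39 0.9
endloop
endfacet
facet normal 0.767 -0.510 0.391
outer loop
vertex 0.771 -2.39 0.9
vertex -0.672 -3.368 2.456
vertex 0.18 -3.455 0.67
endloop
endfacet
facet normal 0.766 -0.510 0.390
outer loop
vertex -0.08 -2.303 2.686
vertex -0.672 -3.368 2.456
vertex 0.771 -2.39 0.9
endloop
endfacet
facet normal -0.769 -0.634 -0.083
outer loop
vertex -0.412 0.482 4.867
vertex -1.372 1.819 3.547
vertex 0.167 -0.09 3.867
endloop
endfacet
facet normal 0.455 -0.634 0.626
outer loop
vertex 1.152 0.721 3.973
vertex -0.412 0.482 4.867
vertex 0.167 -0.09 3.867
endloop
endfacet
facet normal -0.769 -0.634 -0.083
outer loop
vertex 0.167 -0.09 3.867
vertex -1.372 1.819 3.547
vertex -0.792 1.247 2.546
endloop
endfacet
facet normal 0.449 -0.444 -0.775
outer loop
vertex -0.792 1.247 2.546
vertex 1.152 0.721 3.973
vertex 0.167 -0.09 3.867
endloop
endfacet
facet normal -0.449 0.444 0.776
outer loop
vertex -0.412 0.482 4.867
vertex -0.387 2.63 3.653
vertex -1.372 1.819 3.547
endloop
endfacet
facet normal 0.455 -0.634 0.626
outer loop
vertex 0.572 1.293 4.974
vertex -0.412 0.482 4.867
vertex 1.152 0.721 3.973
endloop
endfacet
facet normal -0.450 0.443 0.775
outer loop
vertex 0.572 1.293 4.974
vertex -0.387 2.63 3.653
vertex -0.412 0.482 4.867
endloop
endfacet
facet normal -0.455 0.634 -0.626
outer loop
vertex -1.372 1.819 3.547
vertex -0.387 2.63 3.653
vertex -0.792 1.247 2.546
endloop
endfacet
facet normal 0.450 -0.443 -0.776
outer loop
vertex 0.192 2.058 2.653
vertex 1.152 0.721 3.973
vertex -0.792 1.247 2.546
endloop
endfacet
facet normal -0.454 0.634 -0.626
outer loop
vertex -0.792 1.247 2.546
vertex -0.387 2.63 3.653
vertex 0.192 2.058 2.653
endloop
endfacet
facet normal 0.769 0.634 0.083
outer loop
vertex 0.192 2.058 2.653
vertex 0.572 1.293 4.974
vertex 1.152 0.721 3.973
endloop
endfacet
facet normal 0.769 0.634 0.083
outer loop
vertex -0.387 2.63 3.653
vertex 0.572 1.293 4.974
vertex 0.192 2.058 2.653
endloop
endfacet
facet normal 0.425 0.829 0.363
outer loop
vertex -1.767 -0.224 -3.012
vertex -1.82 -0.504 -2.31
vertex -1.202 -0.639 -2.726
endloop
endfacet
facet normal 0.658 0.691 -0.298
outer loop
vertex -1.767 -0.224 -3.012
vertex -1.202 -0.639 -2.726
vertex -1.42 -0.741 -3.444
endloop
endfacet
facet normal 0.094 0.675 -0.732
outer loop
vertex -1.767 -0.224 -3.012
vertex -1.42 -0.741 -3.444
vertex -2.173 -0.667 -3.472
endloop
endfacet
facet normal -0.490 0.802 -0.340
outer loop
vertex -1.767 -0.224 -3.012
vertex -2.173 -0.667 -3.472
vertex -2.42 -0.521 -2.771
endloop
endfacet
facet normal -0.284 0.898 0.337
outer loop
vertex -1.767 -0.224 -3.012
vertex -2.42 -0.521 -2.771
vertex -1.82 -0.504 -2.31
endloop
endfacet
facet normal 0.954 0.040 -0.296
outer loop
vertex -1.42 -0.741 -3.444
vertex -1.202 -0.639 -2.726
vertex -1.26 -1.339 -3.009
endloop
endfacet
facet normal 0.578 0.265 0.772
outer loop
vertex -1.202 -0.639 -2.726
vertex -1.82 -0.504 -2.31
vertex -1.507 -1.193 -2.308
endloop
endfacet
facet normal -0.571 0.378 0.729
outer loop
vertex -1.82 -0.504 -2.31
vertex -2.42 -0.521 -2.771
vertex -2.26 -1.119 -2.336
endloop
endfacet
facet normal -0.904 0.222 -0.365
outer loop
vertex -2.42 -0.521 -2.771
vertex -2.173 -0.667 -3.472
vertex -2.478 -1.221 -3.054
endloop
endfacet
facet normal 0.039 0.015 -0.999
outer loop
vertex -2.173 -0.667 -3.472
vertex -1.42 -0.741 -3.444
vertex -1.86 -1.356 -3.47
endloop
endfacet
facet normal 0.490 -0.802 0.340
outer loop
vertex -1.913 -1.636 -2.768
vertex -1.26 -1.339 -3.009
vertex -1.507 -1.193 -2.308
endloop
endfacet
facet normal -0.094 -0.675 0.732
outer loop
vertex -1.913 -1.636 -2.768
vertex -1.507 -1.193 -2.308
vertex -2.26 -1.119 -2.336
endloop
endfacet
facet normal -0.658 -0.691 0.298
outer loop
vertex -1.913 -1.636 -2.768
vertex -2.26 -1.119 -2.336
vertex -2.478 -1.221 -3.054
endloop
endfacet
facet normal -0.425 -0.829 -0.363
outer loop
vertex -1.913 -1.636 -2.768
vertex -2.478 -1.221 -3.054
vertex -1.86 -1.356 -3.47
endloop
endfacet
facet normal 0.284 -0.898 -0.337
outer loop
vertex -1.913 -1.636 -2.768
vertex -1.86 -1.356 -3.47
vertex -1.26 -1.339 -3.009
endloop
endfacet
facet normal 0.904 -0.222 0.365
outer loop
vertex -1.507 -1.193 -2.308
vertex -1.26 -1.339 -3.009
vertex -1.202 -0.639 -2.726
endloop
endfacet
facet normal -0.039 -0.015 0.999
outer loop
vertex -2.26 -1.119 -2.336
vertex -1.507 -1.193 -2.308
vertex -1.82 -0.504 -2.31
endloop
endfacet
facet normal -0.954 -0.040 0.296
outer loop
vertex -2.478 -1.221 -3.054
vertex -2.26 -1.119 -2.336
vertex -2.42 -0.521 -2.771
endloop
endfacet
facet normal -0.578 -0.265 -0.772
outer loop
vertex -1.86 -1.356 -3.47
vertex -2.478 -1.221 -3.054
vertex -2.173 -0.667 -3.472
endloop
endfacet
facet normal 0.571 -0.378 -0.729
outer loop
vertex -1.26 -1.339 -3.009
vertex -1.86 -1.356 -3.47
vertex -1.42 -0.741 -3.444
endloop
endfacet

endsolid


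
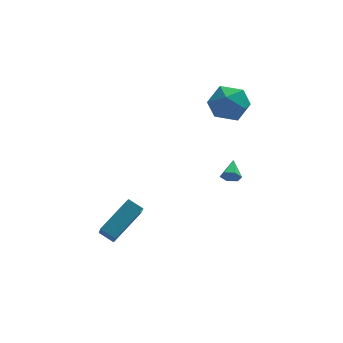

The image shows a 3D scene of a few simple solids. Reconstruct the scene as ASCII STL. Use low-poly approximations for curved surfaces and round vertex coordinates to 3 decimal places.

solid 
facet normal -0.285 -0.887 -0.362
outer loop
vertex 3.041 1.42 -0.217
vertex 2.681 1.367 0.196
vertex 2.527 1.608 -0.273
endloop
endfacet
facet normal 0.305 0.619 -0.723
outer loop
vertex 3.041 1.42 -0.217
vertex 2.527 1.608 -0.273
vertex 3.019 2.413 0.624
endloop
endfacet
facet normal -0.285 -0.887 -0.362
outer loop
vertex 2.527 1.608 -0.273
vertex 2.681 1.367 0.196
vertex 2.168 1.555 0.139
endloop
endfacet
facet normal -0.543 0.751 -0.376
outer loop
vertex 2.527 1.608 -0.273
vertex 2.168 1.555 0.139
vertex 3.019 2.413 0.624
endloop
endfacet
facet normal -0.285 -0.888 -0.362
outer loop
vertex 2.168 1.555 0.139
vertex 2.681 1.367 0.196
vertex 2.322 1.314 0.609
endloop
endfacet
facet normal -0.743 0.465 0.482
outer loop
vertex 2.168 1.555 0.139
vertex 2.322 1.314 0.609
vertex 3.019 2.413 0.624
endloop
endfacet
facet normal -0.286 -0.887 -0.363
outer loop
vertex 2.322 1.314 0.609
vertex 2.681 1.367 0.196
vertex 2.835 1.125 0.666
endloop
endfacet
facet normal -0.094 0.046 0.995
outer loop
vertex 2.322 1.314 0.609
vertex 2.835 1.125 0.666
vertex 3.019 2.413 0.624
endloop
endfacet
facet normal -0.286 -0.887 -0.363
outer loop
vertex 2.835 1.125 0.666
vertex 2.681 1.367 0.196
vertex 3.195 1.178 0.253
endloop
endfacet
facet normal 0.756 -0.087 0.648
outer loop
vertex 2.835 1.125 0.666
vertex 3.195 1.178 0.253
vertex 3.019 2.413 0.624
endloop
endfacet
facet normal -0.286 -0.887 -0.363
outer loop
vertex 3.195 1.178 0.253
vertex 2.681 1.367 0.196
vertex 3.041 1.42 -0.217
endloop
endfacet
facet normal 0.957 0.200 -0.211
outer loop
vertex 3.195 1.178 0.253
vertex 3.041 1.42 -0.217
vertex 3.019 2.413 0.624
endloop
endfacet
facet normal -0.703 -0.622 0.346
outer loop
vertex 1.93 3.747 4.13
vertex 2.524 2.816 3.664
vertex 2.757 3.176 4.784
endloop
endfacet
facet normal -0.640 -0.050 0.766
outer loop
vertex 1.93 3.747 4.13
vertex 2.757 3.176 4.784
vertex 2.694 4.373 4.809
endloop
endfacet
facet normal -0.763 0.530 0.370
outer loop
vertex 1.93 3.747 4.13
vertex 2.694 4.373 4.809
vertex 2.423 4.753 3.705
endloop
endfacet
facet normal -0.901 0.316 -0.297
outer loop
vertex 1.93 3.747 4.13
vertex 2.423 4.753 3.705
vertex 2.319 3.791 2.997
endloop
endfacet
facet normal -0.864 -0.395 -0.312
outer loop
vertex 1.93 3.747 4.13
vertex 2.319 3.791 2.997
vertex 2.524 2.816 3.664
endloop
endfacet
facet normal 0.033 -0.019 0.999
outer loop
vertex 2.694 4.373 4.809
vertex 2.757 3.176 4.784
vertex 3.761 3.829 4.763
endloop
endfacet
facet normal -0.067 -0.946 0.318
outer loop
vertex 2.757 3.176 4.784
vertex 2.524 2.816 3.664
vertex 3.657 2.867 4.055
endloop
endfacet
facet normal -0.328 -0.579 -0.746
outer loop
vertex 2.524 2.816 3.664
vertex 2.319 3.791 2.997
vertex 3.386 3.247 2.951
endloop
endfacet
facet normal -0.388 0.573 -0.722
outer loop
vertex 2.319 3.791 2.997
vertex 2.423 4.753 3.705
vertex 3.323 4.444 2.976
endloop
endfacet
facet normal -0.165 0.920 0.357
outer loop
vertex 2.423 4.753 3.705
vertex 2.694 4.373 4.809
vertex 3.556 4.804 4.096
endloop
endfacet
facet normal 0.901 -0.316 0.297
outer loop
vertex 4.15 3.873 3.63
vertex 3.761 3.829 4.763
vertex 3.657 2.867 4.055
endloop
endfacet
facet normal 0.763 -0.530 -0.370
outer loop
vertex 4.15 3.873 3.63
vertex 3.657 2.867 4.055
vertex 3.386 3.247 2.951
endloop
endfacet
facet normal 0.640 0.050 -0.766
outer loop
vertex 4.15 3.873 3.63
vertex 3.386 3.247 2.951
vertex 3.323 4.444 2.976
endloop
endfacet
facet normal 0.703 0.622 -0.346
outer loop
vertex 4.15 3.873 3.63
vertex 3.323 4.444 2.976
vertex 3.556 4.804 4.096
endloop
endfacet
facet normal 0.864 0.395 0.312
outer loop
vertex 4.15 3.873 3.63
vertex 3.556 4.804 4.096
vertex 3.761 3.829 4.763
endloop
endfacet
facet normal 0.388 -0.573 0.722
outer loop
vertex 3.657 2.867 4.055
vertex 3.761 3.829 4.763
vertex 2.757 3.176 4.784
endloop
endfacet
facet normal 0.165 -0.920 -0.357
outer loop
vertex 3.386 3.247 2.951
vertex 3.657 2.867 4.055
vertex 2.524 2.816 3.664
endloop
endfacet
facet normal -0.033 0.019 -0.999
outer loop
vertex 3.323 4.444 2.976
vertex 3.386 3.247 2.951
vertex 2.319 3.791 2.997
endloop
endfacet
facet normal 0.067 0.946 -0.318
outer loop
vertex 3.556 4.804 4.096
vertex 3.323 4.444 2.976
vertex 2.423 4.753 3.705
endloop
endfacet
facet normal 0.328 0.579 0.746
outer loop
vertex 3.761 3.829 4.763
vertex 3.556 4.804 4.096
vertex 2.694 4.373 4.809
endloop
endfacet
facet normal -0.714 0.532 0.455
outer loop
vertex -2.498 0.595 -0.163
vertex -2.421 1.849 -1.507
vertex -4.029 -0.506 -1.278
endloop
endfacet
facet normal -0.041 -0.682 0.730
outer loop
vertex -3.379 -0.989 -1.693
vertex -2.498 0.595 -0.163
vertex -4.029 -0.506 -1.278
endloop
endfacet
facet normal -0.714 0.532 0.456
outer loop
vertex -4.029 -0.506 -1.278
vertex -2.421 1.849 -1.507
vertex -3.952 0.749 -2.622
endloop
endfacet
facet normal -0.699 -0.503 -0.509
outer loop
vertex -3.952 0.749 -2.622
vertex -3.379 -0.989 -1.693
vertex -4.029 -0.506 -1.278
endloop
endfacet
facet normal 0.699 0.503 0.509
outer loop
vertex -2.498 0.595 -0.163
vertex -1.771 1.366 -1.922
vertex -2.421 1.849 -1.507
endloop
endfacet
facet normal -0.042 -0.682 0.730
outer loop
vertex -1.848 0.111 -0.578
vertex -2.498 0.595 -0.163
vertex -3.379 -0.989 -1.693
endloop
endfacet
facet normal 0.699 0.502 0.509
outer loop
vertex -1.848 0.111 -0.578
vertex -1.771 1.366 -1.922
vertex -2.498 0.595 -0.163
endloop
endfacet
facet normal 0.041 0.682 -0.730
outer loop
vertex -2.421 1.849 -1.507
vertex -1.771 1.366 -1.922
vertex -3.952 0.749 -2.622
endloop
endfacet
facet normal -0.699 -0.502 -0.509
outer loop
vertex -3.302 0.265 -3.037
vertex -3.379 -0.989 -1.693
vertex -3.952 0.749 -2.622
endloop
endfacet
facet normal 0.041 0.682 -0.730
outer loop
vertex -3.952 0.749 -2.622
vertex -1.771 1.366 -1.922
vertex -3.302 0.265 -3.037
endloop
endfacet
facet normal 0.714 -0.532 -0.455
outer loop
vertex -3.302 0.265 -3.037
vertex -1.848 0.111 -0.578
vertex -3.379 -0.989 -1.693
endloop
endfacet
facet normal 0.714 -0.532 -0.456
outer loop
vertex -1.771 1.366 -1.922
vertex -1.848 0.111 -0.578
vertex -3.302 0.265 -3.037
endloop
endfacet

endsolid


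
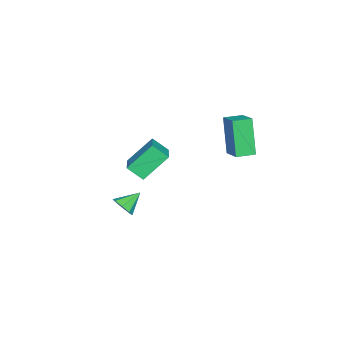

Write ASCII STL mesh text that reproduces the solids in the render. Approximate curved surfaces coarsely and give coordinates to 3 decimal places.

solid 
facet normal -0.465 0.545 0.698
outer loop
vertex -4.634 -3.233 -1.312
vertex -3.121 -2.69 -0.729
vertex -4.673 -2.387 -1.998
endloop
endfacet
facet normal -0.885 -0.318 -0.341
outer loop
vertex -3.799 -3.41 -3.311
vertex -4.634 -3.233 -1.312
vertex -4.673 -2.387 -1.998
endloop
endfacet
facet normal -0.465 0.545 0.698
outer loop
vertex -4.673 -2.387 -1.998
vertex -3.121 -2.69 -0.729
vertex -3.16 -1.844 -1.415
endloop
endfacet
facet normal -0.036 0.776 -0.629
outer loop
vertex -3.16 -1.844 -1.415
vertex -3.799 -3.41 -3.311
vertex -4.673 -2.387 -1.998
endloop
endfacet
facet normal 0.036 -0.776 0.629
outer loop
vertex -4.634 -3.233 -1.312
vertex -2.247 -3.713 -2.042
vertex -3.121 -2.69 -0.729
endloop
endfacet
facet normal -0.885 -0.318 -0.341
outer loop
vertex -3.76 -4.256 -2.625
vertex -4.634 -3.233 -1.312
vertex -3.799 -3.41 -3.311
endloop
endfacet
facet normal 0.036 -0.776 0.629
outer loop
vertex -3.76 -4.256 -2.625
vertex -2.247 -3.713 -2.042
vertex -4.634 -3.233 -1.312
endloop
endfacet
facet normal 0.885 0.318 0.341
outer loop
vertex -3.121 -2.69 -0.729
vertex -2.247 -3.713 -2.042
vertex -3.16 -1.844 -1.415
endloop
endfacet
facet normal -0.036 0.776 -0.629
outer loop
vertex -2.286 -2.867 -2.728
vertex -3.799 -3.41 -3.311
vertex -3.16 -1.844 -1.415
endloop
endfacet
facet normal 0.885 0.318 0.341
outer loop
vertex -3.16 -1.844 -1.415
vertex -2.247 -3.713 -2.042
vertex -2.286 -2.867 -2.728
endloop
endfacet
facet normal 0.465 -0.545 -0.698
outer loop
vertex -2.286 -2.867 -2.728
vertex -3.76 -4.256 -2.625
vertex -3.799 -3.41 -3.311
endloop
endfacet
facet normal 0.465 -0.545 -0.698
outer loop
vertex -2.247 -3.713 -2.042
vertex -3.76 -4.256 -2.625
vertex -2.286 -2.867 -2.728
endloop
endfacet
facet normal 0.673 -0.508 -0.538
outer loop
vertex 3.045 -2.294 -0.437
vertex 2.82 -2.025 -0.972
vertex 3.274 -1.875 -0.546
endloop
endfacet
facet normal 0.205 0.140 0.969
outer loop
vertex 3.045 -2.294 -0.437
vertex 3.274 -1.875 -0.546
vertex 2.04 -1.435 -0.348
endloop
endfacet
facet normal 0.673 -0.507 -0.538
outer loop
vertex 3.274 -1.875 -0.546
vertex 2.82 -2.025 -0.972
vertex 3.237 -1.543 -0.905
endloop
endfacet
facet normal 0.350 0.705 0.616
outer loop
vertex 3.274 -1.875 -0.546
vertex 3.237 -1.543 -0.905
vertex 2.04 -1.435 -0.348
endloop
endfacet
facet normal 0.673 -0.508 -0.538
outer loop
vertex 3.237 -1.543 -0.905
vertex 2.82 -2.025 -0.972
vertex 2.956 -1.494 -1.303
endloop
endfacet
facet normal 0.110 0.993 0.044
outer loop
vertex 3.237 -1.543 -0.905
vertex 2.956 -1.494 -1.303
vertex 2.04 -1.435 -0.348
endloop
endfacet
facet normal 0.673 -0.508 -0.538
outer loop
vertex 2.956 -1.494 -1.303
vertex 2.82 -2.025 -0.972
vertex 2.595 -1.756 -1.507
endloop
endfacet
facet normal -0.373 0.833 -0.409
outer loop
vertex 2.956 -1.494 -1.303
vertex 2.595 -1.756 -1.507
vertex 2.04 -1.435 -0.348
endloop
endfacet
facet normal 0.673 -0.508 -0.538
outer loop
vertex 2.595 -1.756 -1.507
vertex 2.82 -2.025 -0.972
vertex 2.366 -2.175 -1.398
endloop
endfacet
facet normal -0.816 0.321 -0.480
outer loop
vertex 2.595 -1.756 -1.507
vertex 2.366 -2.175 -1.398
vertex 2.04 -1.435 -0.348
endloop
endfacet
facet normal 0.673 -0.507 -0.539
outer loop
vertex 2.366 -2.175 -1.398
vertex 2.82 -2.025 -0.972
vertex 2.404 -2.506 -1.039
endloop
endfacet
facet normal -0.961 -0.246 -0.125
outer loop
vertex 2.366 -2.175 -1.398
vertex 2.404 -2.506 -1.039
vertex 2.04 -1.435 -0.348
endloop
endfacet
facet normal 0.674 -0.508 -0.537
outer loop
vertex 2.404 -2.506 -1.039
vertex 2.82 -2.025 -0.972
vertex 2.685 -2.555 -0.64
endloop
endfacet
facet normal -0.722 -0.531 0.443
outer loop
vertex 2.404 -2.506 -1.039
vertex 2.685 -2.555 -0.64
vertex 2.04 -1.435 -0.348
endloop
endfacet
facet normal 0.672 -0.508 -0.538
outer loop
vertex 2.685 -2.555 -0.64
vertex 2.82 -2.025 -0.972
vertex 3.045 -2.294 -0.437
endloop
endfacet
facet normal -0.237 -0.371 0.898
outer loop
vertex 2.685 -2.555 -0.64
vertex 3.045 -2.294 -0.437
vertex 2.04 -1.435 -0.348
endloop
endfacet
facet normal -0.622 0.782 -0.053
outer loop
vertex -3.248 1.856 2.381
vertex -2.371 2.585 2.845
vertex -2.55 2.277 0.402
endloop
endfacet
facet normal -0.713 -0.591 -0.377
outer loop
vertex -1.929 1.495 0.455
vertex -3.248 1.856 2.381
vertex -2.55 2.277 0.402
endloop
endfacet
facet normal -0.621 0.782 -0.053
outer loop
vertex -2.55 2.277 0.402
vertex -2.371 2.585 2.845
vertex -1.674 3.005 0.866
endloop
endfacet
facet normal 0.326 0.197 -0.925
outer loop
vertex -1.674 3.005 0.866
vertex -1.929 1.495 0.455
vertex -2.55 2.277 0.402
endloop
endfacet
facet normal -0.326 -0.196 0.925
outer loop
vertex -3.248 1.856 2.381
vertex -1.75 1.803 2.898
vertex -2.371 2.585 2.845
endloop
endfacet
facet normal -0.712 -0.593 -0.377
outer loop
vertex -2.626 1.075 2.434
vertex -3.248 1.856 2.381
vertex -1.929 1.495 0.455
endloop
endfacet
facet normal -0.326 -0.197 0.925
outer loop
vertex -2.626 1.075 2.434
vertex -1.75 1.803 2.898
vertex -3.248 1.856 2.381
endloop
endfacet
facet normal 0.713 0.592 0.377
outer loop
vertex -2.371 2.585 2.845
vertex -1.75 1.803 2.898
vertex -1.674 3.005 0.866
endloop
endfacet
facet normal 0.326 0.197 -0.925
outer loop
vertex -1.052 2.224 0.919
vertex -1.929 1.495 0.455
vertex -1.674 3.005 0.866
endloop
endfacet
facet normal 0.712 0.593 0.377
outer loop
vertex -1.674 3.005 0.866
vertex -1.75 1.803 2.898
vertex -1.052 2.224 0.919
endloop
endfacet
facet normal 0.622 -0.782 0.053
outer loop
vertex -1.052 2.224 0.919
vertex -2.626 1.075 2.434
vertex -1.929 1.495 0.455
endloop
endfacet
facet normal 0.622 -0.782 0.053
outer loop
vertex -1.75 1.803 2.898
vertex -2.626 1.075 2.434
vertex -1.052 2.224 0.919
endloop
endfacet

endsolid


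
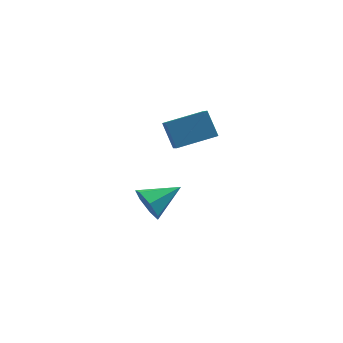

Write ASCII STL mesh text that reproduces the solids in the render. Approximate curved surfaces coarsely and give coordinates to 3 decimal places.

solid 
facet normal -0.854 -0.394 -0.339
outer loop
vertex 2.277 0.152 -3.716
vertex 1.914 0.41 -3.101
vertex 2.019 0.757 -3.769
endloop
endfacet
facet normal 0.680 0.229 -0.697
outer loop
vertex 2.277 0.152 -3.716
vertex 2.019 0.757 -3.769
vertex 3.126 0.97 -2.619
endloop
endfacet
facet normal -0.854 -0.395 -0.339
outer loop
vertex 2.019 0.757 -3.769
vertex 1.914 0.41 -3.101
vertex 1.681 1.1 -3.318
endloop
endfacet
facet normal 0.287 0.854 -0.434
outer loop
vertex 2.019 0.757 -3.769
vertex 1.681 1.1 -3.318
vertex 3.126 0.97 -2.619
endloop
endfacet
facet normal -0.854 -0.395 -0.339
outer loop
vertex 1.681 1.1 -3.318
vertex 1.914 0.41 -3.101
vertex 1.519 0.924 -2.704
endloop
endfacet
facet normal -0.042 0.963 0.265
outer loop
vertex 1.681 1.1 -3.318
vertex 1.519 0.924 -2.704
vertex 3.126 0.97 -2.619
endloop
endfacet
facet normal -0.854 -0.394 -0.340
outer loop
vertex 1.519 0.924 -2.704
vertex 1.914 0.41 -3.101
vertex 1.653 0.361 -2.389
endloop
endfacet
facet normal -0.060 0.476 0.877
outer loop
vertex 1.519 0.924 -2.704
vertex 1.653 0.361 -2.389
vertex 3.126 0.97 -2.619
endloop
endfacet
facet normal -0.853 -0.395 -0.340
outer loop
vertex 1.653 0.361 -2.389
vertex 1.914 0.41 -3.101
vertex 1.984 -0.165 -2.609
endloop
endfacet
facet normal 0.245 -0.239 0.940
outer loop
vertex 1.653 0.361 -2.389
vertex 1.984 -0.165 -2.609
vertex 3.126 0.97 -2.619
endloop
endfacet
facet normal -0.854 -0.394 -0.340
outer loop
vertex 1.984 -0.165 -2.609
vertex 1.914 0.41 -3.101
vertex 2.262 -0.258 -3.2
endloop
endfacet
facet normal 0.646 -0.647 0.406
outer loop
vertex 1.984 -0.165 -2.609
vertex 2.262 -0.258 -3.2
vertex 3.126 0.97 -2.619
endloop
endfacet
facet normal -0.854 -0.395 -0.339
outer loop
vertex 2.262 -0.258 -3.2
vertex 1.914 0.41 -3.101
vertex 2.277 0.152 -3.716
endloop
endfacet
facet normal 0.839 -0.437 -0.323
outer loop
vertex 2.262 -0.258 -3.2
vertex 2.277 0.152 -3.716
vertex 3.126 0.97 -2.619
endloop
endfacet
facet normal -0.947 -0.254 -0.198
outer loop
vertex 2.876 -0.924 0.823
vertex 2.535 -0.339 1.702
vertex 2.795 -0.243 0.338
endloop
endfacet
facet normal 0.307 -0.528 -0.792
outer loop
vertex 4.225 0.139 0.638
vertex 2.876 -0.924 0.823
vertex 2.795 -0.243 0.338
endloop
endfacet
facet normal -0.947 -0.252 -0.198
outer loop
vertex 2.795 -0.243 0.338
vertex 2.535 -0.339 1.702
vertex 2.455 0.342 1.217
endloop
endfacet
facet normal -0.096 0.811 -0.577
outer loop
vertex 2.455 0.342 1.217
vertex 4.225 0.139 0.638
vertex 2.795 -0.243 0.338
endloop
endfacet
facet normal 0.096 -0.811 0.577
outer loop
vertex 2.876 -0.924 0.823
vertex 3.965 0.043 2.002
vertex 2.535 -0.339 1.702
endloop
endfacet
facet normal 0.307 -0.528 -0.792
outer loop
vertex 4.305 -0.542 1.123
vertex 2.876 -0.924 0.823
vertex 4.225 0.139 0.638
endloop
endfacet
facet normal 0.096 -0.811 0.577
outer loop
vertex 4.305 -0.542 1.123
vertex 3.965 0.043 2.002
vertex 2.876 -0.924 0.823
endloop
endfacet
facet normal -0.307 0.528 0.792
outer loop
vertex 2.535 -0.339 1.702
vertex 3.965 0.043 2.002
vertex 2.455 0.342 1.217
endloop
endfacet
facet normal -0.096 0.811 -0.577
outer loop
vertex 3.884 0.724 1.517
vertex 4.225 0.139 0.638
vertex 2.455 0.342 1.217
endloop
endfacet
facet normal -0.307 0.528 0.792
outer loop
vertex 2.455 0.342 1.217
vertex 3.965 0.043 2.002
vertex 3.884 0.724 1.517
endloop
endfacet
facet normal 0.947 0.253 0.199
outer loop
vertex 3.884 0.724 1.517
vertex 4.305 -0.542 1.123
vertex 4.225 0.139 0.638
endloop
endfacet
facet normal 0.947 0.253 0.198
outer loop
vertex 3.965 0.043 2.002
vertex 4.305 -0.542 1.123
vertex 3.884 0.724 1.517
endloop
endfacet

endsolid


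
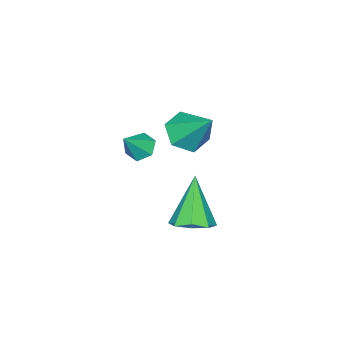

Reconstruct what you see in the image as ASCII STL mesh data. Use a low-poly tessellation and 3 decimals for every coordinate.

solid 
facet normal -0.114 -0.682 -0.722
outer loop
vertex 1.753 -0.673 2.188
vertex 1.204 -0.095 1.729
vertex 2.111 -0.086 1.577
endloop
endfacet
facet normal 0.885 -0.059 0.462
outer loop
vertex 1.753 -0.673 2.188
vertex 2.111 -0.086 1.577
vertex 1.416 1.175 3.071
endloop
endfacet
facet normal -0.114 -0.683 -0.722
outer loop
vertex 2.111 -0.086 1.577
vertex 1.204 -0.095 1.729
vertex 1.562 0.492 1.117
endloop
endfacet
facet normal 0.775 0.612 -0.156
outer loop
vertex 2.111 -0.086 1.577
vertex 1.562 0.492 1.117
vertex 1.416 1.175 3.071
endloop
endfacet
facet normal -0.114 -0.683 -0.722
outer loop
vertex 1.562 0.492 1.117
vertex 1.204 -0.095 1.729
vertex 0.655 0.483 1.269
endloop
endfacet
facet normal -0.065 0.940 -0.334
outer loop
vertex 1.562 0.492 1.117
vertex 0.655 0.483 1.269
vertex 1.416 1.175 3.071
endloop
endfacet
facet normal -0.114 -0.683 -0.722
outer loop
vertex 0.655 0.483 1.269
vertex 1.204 -0.095 1.729
vertex 0.296 -0.104 1.881
endloop
endfacet
facet normal -0.795 0.597 0.106
outer loop
vertex 0.655 0.483 1.269
vertex 0.296 -0.104 1.881
vertex 1.416 1.175 3.071
endloop
endfacet
facet normal -0.114 -0.683 -0.722
outer loop
vertex 0.296 -0.104 1.881
vertex 1.204 -0.095 1.729
vertex 0.845 -0.681 2.34
endloop
endfacet
facet normal -0.685 -0.075 0.725
outer loop
vertex 0.296 -0.104 1.881
vertex 0.845 -0.681 2.34
vertex 1.416 1.175 3.071
endloop
endfacet
facet normal -0.115 -0.682 -0.722
outer loop
vertex 0.845 -0.681 2.34
vertex 1.204 -0.095 1.729
vertex 1.753 -0.673 2.188
endloop
endfacet
facet normal 0.155 -0.403 0.902
outer loop
vertex 0.845 -0.681 2.34
vertex 1.753 -0.673 2.188
vertex 1.416 1.175 3.071
endloop
endfacet
facet normal 0.412 0.267 -0.871
outer loop
vertex 2.612 1.182 -2.04
vertex 1.979 0.765 -2.467
vertex 2.089 1.574 -2.167
endloop
endfacet
facet normal 0.286 0.619 0.731
outer loop
vertex 2.612 1.182 -2.04
vertex 2.089 1.574 -2.167
vertex 1.101 0.195 -0.613
endloop
endfacet
facet normal 0.412 0.267 -0.871
outer loop
vertex 2.089 1.574 -2.167
vertex 1.979 0.765 -2.467
vertex 1.502 1.492 -2.47
endloop
endfacet
facet normal -0.360 0.800 0.481
outer loop
vertex 2.089 1.574 -2.167
vertex 1.502 1.492 -2.47
vertex 1.101 0.195 -0.613
endloop
endfacet
facet normal 0.413 0.268 -0.870
outer loop
vertex 1.502 1.492 -2.47
vertex 1.979 0.765 -2.467
vertex 1.195 0.984 -2.772
endloop
endfacet
facet normal -0.881 0.456 0.128
outer loop
vertex 1.502 1.492 -2.47
vertex 1.195 0.984 -2.772
vertex 1.101 0.195 -0.613
endloop
endfacet
facet normal 0.413 0.267 -0.871
outer loop
vertex 1.195 0.984 -2.772
vertex 1.979 0.765 -2.467
vertex 1.347 0.348 -2.895
endloop
endfacet
facet normal -0.971 -0.209 -0.119
outer loop
vertex 1.195 0.984 -2.772
vertex 1.347 0.348 -2.895
vertex 1.101 0.195 -0.613
endloop
endfacet
facet normal 0.413 0.268 -0.871
outer loop
vertex 1.347 0.348 -2.895
vertex 1.979 0.765 -2.467
vertex 1.87 -0.044 -2.768
endloop
endfacet
facet normal -0.577 -0.808 -0.116
outer loop
vertex 1.347 0.348 -2.895
vertex 1.87 -0.044 -2.768
vertex 1.101 0.195 -0.613
endloop
endfacet
facet normal 0.414 0.268 -0.870
outer loop
vertex 1.87 -0.044 -2.768
vertex 1.979 0.765 -2.467
vertex 2.457 0.037 -2.464
endloop
endfacet
facet normal 0.067 -0.989 0.134
outer loop
vertex 1.87 -0.044 -2.768
vertex 2.457 0.037 -2.464
vertex 1.101 0.195 -0.613
endloop
endfacet
facet normal 0.412 0.267 -0.871
outer loop
vertex 2.457 0.037 -2.464
vertex 1.979 0.765 -2.467
vertex 2.764 0.545 -2.163
endloop
endfacet
facet normal 0.589 -0.645 0.487
outer loop
vertex 2.457 0.037 -2.464
vertex 2.764 0.545 -2.163
vertex 1.101 0.195 -0.613
endloop
endfacet
facet normal 0.412 0.267 -0.871
outer loop
vertex 2.764 0.545 -2.163
vertex 1.979 0.765 -2.467
vertex 2.612 1.182 -2.04
endloop
endfacet
facet normal 0.679 0.020 0.734
outer loop
vertex 2.764 0.545 -2.163
vertex 2.612 1.182 -2.04
vertex 1.101 0.195 -0.613
endloop
endfacet
facet normal -0.676 0.074 -0.733
outer loop
vertex 2.782 -1.116 0.607
vertex 2.324 -1.315 1.009
vertex 2.453 -0.69 0.953
endloop
endfacet
facet normal 0.759 0.647 -0.074
outer loop
vertex 2.782 -1.116 0.607
vertex 2.453 -0.69 0.953
vertex 3.156 -1.405 1.911
endloop
endfacet
facet normal -0.676 0.074 -0.733
outer loop
vertex 2.453 -0.69 0.953
vertex 2.324 -1.315 1.009
vertex 1.995 -0.888 1.355
endloop
endfacet
facet normal 0.113 0.834 0.540
outer loop
vertex 2.453 -0.69 0.953
vertex 1.995 -0.888 1.355
vertex 3.156 -1.405 1.911
endloop
endfacet
facet normal -0.676 0.074 -0.734
outer loop
vertex 1.995 -0.888 1.355
vertex 2.324 -1.315 1.009
vertex 1.867 -1.513 1.41
endloop
endfacet
facet normal -0.369 0.156 0.916
outer loop
vertex 1.995 -0.888 1.355
vertex 1.867 -1.513 1.41
vertex 3.156 -1.405 1.911
endloop
endfacet
facet normal -0.676 0.074 -0.733
outer loop
vertex 1.867 -1.513 1.41
vertex 2.324 -1.315 1.009
vertex 2.196 -1.939 1.064
endloop
endfacet
facet normal -0.204 -0.707 0.677
outer loop
vertex 1.867 -1.513 1.41
vertex 2.196 -1.939 1.064
vertex 3.156 -1.405 1.911
endloop
endfacet
facet normal -0.676 0.074 -0.733
outer loop
vertex 2.196 -1.939 1.064
vertex 2.324 -1.315 1.009
vertex 2.653 -1.741 0.663
endloop
endfacet
facet normal 0.442 -0.895 0.063
outer loop
vertex 2.196 -1.939 1.064
vertex 2.653 -1.741 0.663
vertex 3.156 -1.405 1.911
endloop
endfacet
facet normal -0.676 0.074 -0.733
outer loop
vertex 2.653 -1.741 0.663
vertex 2.324 -1.315 1.009
vertex 2.782 -1.116 0.607
endloop
endfacet
facet normal 0.924 -0.219 -0.314
outer loop
vertex 2.653 -1.741 0.663
vertex 2.782 -1.116 0.607
vertex 3.156 -1.405 1.911
endloop
endfacet

endsolid


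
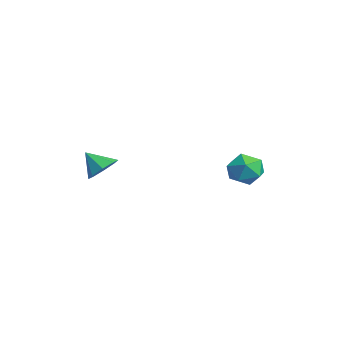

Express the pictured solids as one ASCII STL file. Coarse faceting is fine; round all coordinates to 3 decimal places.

solid 
facet normal 0.362 0.128 0.923
outer loop
vertex 2.978 3.08 -1.801
vertex 2.507 2.264 -1.503
vertex 3.428 2.202 -1.856
endloop
endfacet
facet normal 0.812 0.389 0.435
outer loop
vertex 2.978 3.08 -1.801
vertex 3.428 2.202 -1.856
vertex 3.515 2.849 -2.598
endloop
endfacet
facet normal 0.464 0.884 0.057
outer loop
vertex 2.978 3.08 -1.801
vertex 3.515 2.849 -2.598
vertex 2.648 3.311 -2.704
endloop
endfacet
facet normal -0.200 0.929 0.311
outer loop
vertex 2.978 3.08 -1.801
vertex 2.648 3.311 -2.704
vertex 2.024 2.95 -2.027
endloop
endfacet
facet normal -0.264 0.461 0.847
outer loop
vertex 2.978 3.08 -1.801
vertex 2.024 2.95 -2.027
vertex 2.507 2.264 -1.503
endloop
endfacet
facet normal 0.990 -0.142 -0.008
outer loop
vertex 3.515 2.849 -2.598
vertex 3.428 2.202 -1.856
vertex 3.376 1.89 -2.793
endloop
endfacet
facet normal 0.262 -0.565 0.782
outer loop
vertex 3.428 2.202 -1.856
vertex 2.507 2.264 -1.503
vertex 2.752 1.529 -2.116
endloop
endfacet
facet normal -0.751 -0.025 0.659
outer loop
vertex 2.507 2.264 -1.503
vertex 2.024 2.95 -2.027
vertex 1.885 1.991 -2.222
endloop
endfacet
facet normal -0.649 0.732 -0.208
outer loop
vertex 2.024 2.95 -2.027
vertex 2.648 3.311 -2.704
vertex 1.972 2.638 -2.964
endloop
endfacet
facet normal 0.427 0.659 -0.619
outer loop
vertex 2.648 3.311 -2.704
vertex 3.515 2.849 -2.598
vertex 2.893 2.576 -3.317
endloop
endfacet
facet normal 0.200 -0.929 -0.311
outer loop
vertex 2.422 1.76 -3.019
vertex 3.376 1.89 -2.793
vertex 2.752 1.529 -2.116
endloop
endfacet
facet normal -0.464 -0.884 -0.057
outer loop
vertex 2.422 1.76 -3.019
vertex 2.752 1.529 -2.116
vertex 1.885 1.991 -2.222
endloop
endfacet
facet normal -0.812 -0.389 -0.435
outer loop
vertex 2.422 1.76 -3.019
vertex 1.885 1.991 -2.222
vertex 1.972 2.638 -2.964
endloop
endfacet
facet normal -0.362 -0.128 -0.923
outer loop
vertex 2.422 1.76 -3.019
vertex 1.972 2.638 -2.964
vertex 2.893 2.576 -3.317
endloop
endfacet
facet normal 0.264 -0.461 -0.847
outer loop
vertex 2.422 1.76 -3.019
vertex 2.893 2.576 -3.317
vertex 3.376 1.89 -2.793
endloop
endfacet
facet normal 0.649 -0.732 0.208
outer loop
vertex 2.752 1.529 -2.116
vertex 3.376 1.89 -2.793
vertex 3.428 2.202 -1.856
endloop
endfacet
facet normal -0.427 -0.659 0.619
outer loop
vertex 1.885 1.991 -2.222
vertex 2.752 1.529 -2.116
vertex 2.507 2.264 -1.503
endloop
endfacet
facet normal -0.990 0.142 0.008
outer loop
vertex 1.972 2.638 -2.964
vertex 1.885 1.991 -2.222
vertex 2.024 2.95 -2.027
endloop
endfacet
facet normal -0.262 0.565 -0.782
outer loop
vertex 2.893 2.576 -3.317
vertex 1.972 2.638 -2.964
vertex 2.648 3.311 -2.704
endloop
endfacet
facet normal 0.751 0.025 -0.659
outer loop
vertex 3.376 1.89 -2.793
vertex 2.893 2.576 -3.317
vertex 3.515 2.849 -2.598
endloop
endfacet
facet normal 0.460 0.537 -0.708
outer loop
vertex 0.788 -4.171 -2.869
vertex 0.209 -3.531 -2.76
vertex 0.98 -3.729 -2.409
endloop
endfacet
facet normal 0.473 -0.726 0.500
outer loop
vertex 0.788 -4.171 -2.869
vertex 0.98 -3.729 -2.409
vertex -0.389 -4.229 -1.84
endloop
endfacet
facet normal 0.460 0.536 -0.708
outer loop
vertex 0.98 -3.729 -2.409
vertex 0.209 -3.531 -2.76
vertex 0.72 -3.171 -2.155
endloop
endfacet
facet normal 0.437 -0.196 0.878
outer loop
vertex 0.98 -3.729 -2.409
vertex 0.72 -3.171 -2.155
vertex -0.389 -4.229 -1.84
endloop
endfacet
facet normal 0.460 0.537 -0.708
outer loop
vertex 0.72 -3.171 -2.155
vertex 0.209 -3.531 -2.76
vertex 0.161 -2.824 -2.255
endloop
endfacet
facet normal 0.003 0.282 0.959
outer loop
vertex 0.72 -3.171 -2.155
vertex 0.161 -2.824 -2.255
vertex -0.389 -4.229 -1.84
endloop
endfacet
facet normal 0.458 0.537 -0.708
outer loop
vertex 0.161 -2.824 -2.255
vertex 0.209 -3.531 -2.76
vertex -0.371 -2.891 -2.65
endloop
endfacet
facet normal -0.572 0.430 0.698
outer loop
vertex 0.161 -2.824 -2.255
vertex -0.371 -2.891 -2.65
vertex -0.389 -4.229 -1.84
endloop
endfacet
facet normal 0.459 0.538 -0.707
outer loop
vertex -0.371 -2.891 -2.65
vertex 0.209 -3.531 -2.76
vertex -0.562 -3.333 -3.11
endloop
endfacet
facet normal -0.957 0.160 0.243
outer loop
vertex -0.371 -2.891 -2.65
vertex -0.562 -3.333 -3.11
vertex -0.389 -4.229 -1.84
endloop
endfacet
facet normal 0.459 0.537 -0.707
outer loop
vertex -0.562 -3.333 -3.11
vertex 0.209 -3.531 -2.76
vertex -0.303 -3.89 -3.365
endloop
endfacet
facet normal -0.921 -0.367 -0.133
outer loop
vertex -0.562 -3.333 -3.11
vertex -0.303 -3.89 -3.365
vertex -0.389 -4.229 -1.84
endloop
endfacet
facet normal 0.460 0.537 -0.708
outer loop
vertex -0.303 -3.89 -3.365
vertex 0.209 -3.531 -2.76
vertex 0.257 -4.238 -3.265
endloop
endfacet
facet normal -0.487 -0.846 -0.216
outer loop
vertex -0.303 -3.89 -3.365
vertex 0.257 -4.238 -3.265
vertex -0.389 -4.229 -1.84
endloop
endfacet
facet normal 0.460 0.537 -0.707
outer loop
vertex 0.257 -4.238 -3.265
vertex 0.209 -3.531 -2.76
vertex 0.788 -4.171 -2.869
endloop
endfacet
facet normal 0.090 -0.995 0.047
outer loop
vertex 0.257 -4.238 -3.265
vertex 0.788 -4.171 -2.869
vertex -0.389 -4.229 -1.84
endloop
endfacet

endsolid


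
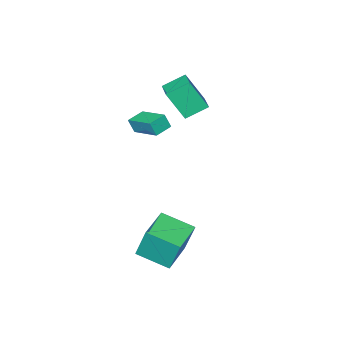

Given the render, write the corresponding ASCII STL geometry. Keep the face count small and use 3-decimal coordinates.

solid 
facet normal -0.975 -0.103 0.194
outer loop
vertex 0.1 -2.971 2.899
vertex 0.035 -1.054 3.593
vertex -0.107 -2.662 2.025
endloop
endfacet
facet normal 0.032 -0.940 -0.340
outer loop
vertex 0.985 -2.546 1.807
vertex 0.1 -2.971 2.899
vertex -0.107 -2.662 2.025
endloop
endfacet
facet normal -0.975 -0.104 0.195
outer loop
vertex -0.107 -2.662 2.025
vertex 0.035 -1.054 3.593
vertex -0.173 -0.745 2.719
endloop
endfacet
facet normal -0.218 0.326 -0.920
outer loop
vertex -0.173 -0.745 2.719
vertex 0.985 -2.546 1.807
vertex -0.107 -2.662 2.025
endloop
endfacet
facet normal 0.218 -0.326 0.920
outer loop
vertex 0.1 -2.971 2.899
vertex 1.127 -0.938 3.375
vertex 0.035 -1.054 3.593
endloop
endfacet
facet normal 0.032 -0.940 -0.340
outer loop
vertex 1.193 -2.855 2.681
vertex 0.1 -2.971 2.899
vertex 0.985 -2.546 1.807
endloop
endfacet
facet normal 0.218 -0.326 0.920
outer loop
vertex 1.193 -2.855 2.681
vertex 1.127 -0.938 3.375
vertex 0.1 -2.971 2.899
endloop
endfacet
facet normal -0.032 0.940 0.340
outer loop
vertex 0.035 -1.054 3.593
vertex 1.127 -0.938 3.375
vertex -0.173 -0.745 2.719
endloop
endfacet
facet normal -0.218 0.326 -0.920
outer loop
vertex 0.92 -0.629 2.501
vertex 0.985 -2.546 1.807
vertex -0.173 -0.745 2.719
endloop
endfacet
facet normal -0.032 0.940 0.340
outer loop
vertex -0.173 -0.745 2.719
vertex 1.127 -0.938 3.375
vertex 0.92 -0.629 2.501
endloop
endfacet
facet normal 0.975 0.104 -0.195
outer loop
vertex 0.92 -0.629 2.501
vertex 1.193 -2.855 2.681
vertex 0.985 -2.546 1.807
endloop
endfacet
facet normal 0.975 0.104 -0.194
outer loop
vertex 1.127 -0.938 3.375
vertex 1.193 -2.855 2.681
vertex 0.92 -0.629 2.501
endloop
endfacet
facet normal -0.482 0.819 -0.312
outer loop
vertex 1.031 2.928 -2.949
vertex 2.878 3.959 -3.094
vertex 1.24 2.264 -5.015
endloop
endfacet
facet normal -0.871 -0.486 0.068
outer loop
vertex 2.242 0.561 -4.366
vertex 1.031 2.928 -2.949
vertex 1.24 2.264 -5.015
endloop
endfacet
facet normal -0.482 0.819 -0.312
outer loop
vertex 1.24 2.264 -5.015
vertex 2.878 3.959 -3.094
vertex 3.086 3.295 -5.16
endloop
endfacet
facet normal 0.096 -0.305 -0.948
outer loop
vertex 3.086 3.295 -5.16
vertex 2.242 0.561 -4.366
vertex 1.24 2.264 -5.015
endloop
endfacet
facet normal -0.096 0.305 0.948
outer loop
vertex 1.031 2.928 -2.949
vertex 3.88 2.256 -2.445
vertex 2.878 3.959 -3.094
endloop
endfacet
facet normal -0.871 -0.487 0.069
outer loop
vertex 2.034 1.225 -2.3
vertex 1.031 2.928 -2.949
vertex 2.242 0.561 -4.366
endloop
endfacet
facet normal -0.096 0.305 0.948
outer loop
vertex 2.034 1.225 -2.3
vertex 3.88 2.256 -2.445
vertex 1.031 2.928 -2.949
endloop
endfacet
facet normal 0.871 0.486 -0.069
outer loop
vertex 2.878 3.959 -3.094
vertex 3.88 2.256 -2.445
vertex 3.086 3.295 -5.16
endloop
endfacet
facet normal 0.096 -0.305 -0.948
outer loop
vertex 4.089 1.592 -4.511
vertex 2.242 0.561 -4.366
vertex 3.086 3.295 -5.16
endloop
endfacet
facet normal 0.871 0.487 -0.068
outer loop
vertex 3.086 3.295 -5.16
vertex 3.88 2.256 -2.445
vertex 4.089 1.592 -4.511
endloop
endfacet
facet normal 0.482 -0.819 0.312
outer loop
vertex 4.089 1.592 -4.511
vertex 2.034 1.225 -2.3
vertex 2.242 0.561 -4.366
endloop
endfacet
facet normal 0.482 -0.819 0.312
outer loop
vertex 3.88 2.256 -2.445
vertex 2.034 1.225 -2.3
vertex 4.089 1.592 -4.511
endloop
endfacet
facet normal -0.315 0.422 -0.850
outer loop
vertex -5.047 -3.881 1.452
vertex -4.156 -2.374 1.87
vertex -3.768 -4.43 0.705
endloop
endfacet
facet normal -0.495 -0.837 -0.232
outer loop
vertex -3.084 -5.346 2.55
vertex -5.047 -3.881 1.452
vertex -3.768 -4.43 0.705
endloop
endfacet
facet normal -0.315 0.422 -0.850
outer loop
vertex -3.768 -4.43 0.705
vertex -4.156 -2.374 1.87
vertex -2.876 -2.923 1.123
endloop
endfacet
facet normal 0.810 -0.348 -0.473
outer loop
vertex -2.876 -2.923 1.123
vertex -3.084 -5.346 2.55
vertex -3.768 -4.43 0.705
endloop
endfacet
facet normal -0.810 0.348 0.473
outer loop
vertex -5.047 -3.881 1.452
vertex -3.472 -3.29 3.715
vertex -4.156 -2.374 1.87
endloop
endfacet
facet normal -0.495 -0.837 -0.233
outer loop
vertex -4.364 -4.797 3.297
vertex -5.047 -3.881 1.452
vertex -3.084 -5.346 2.55
endloop
endfacet
facet normal -0.810 0.348 0.473
outer loop
vertex -4.364 -4.797 3.297
vertex -3.472 -3.29 3.715
vertex -5.047 -3.881 1.452
endloop
endfacet
facet normal 0.495 0.837 0.232
outer loop
vertex -4.156 -2.374 1.87
vertex -3.472 -3.29 3.715
vertex -2.876 -2.923 1.123
endloop
endfacet
facet normal 0.810 -0.348 -0.472
outer loop
vertex -2.193 -3.839 2.968
vertex -3.084 -5.346 2.55
vertex -2.876 -2.923 1.123
endloop
endfacet
facet normal 0.495 0.837 0.232
outer loop
vertex -2.876 -2.923 1.123
vertex -3.472 -3.29 3.715
vertex -2.193 -3.839 2.968
endloop
endfacet
facet normal 0.315 -0.422 0.850
outer loop
vertex -2.193 -3.839 2.968
vertex -4.364 -4.797 3.297
vertex -3.084 -5.346 2.55
endloop
endfacet
facet normal 0.315 -0.422 0.850
outer loop
vertex -3.472 -3.29 3.715
vertex -4.364 -4.797 3.297
vertex -2.193 -3.839 2.968
endloop
endfacet

endsolid


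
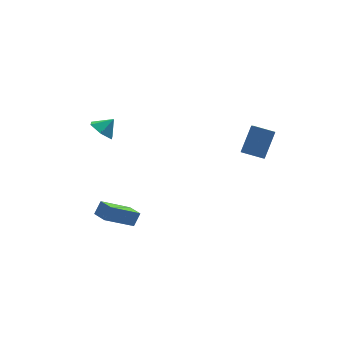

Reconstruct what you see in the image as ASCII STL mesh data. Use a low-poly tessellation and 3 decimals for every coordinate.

solid 
facet normal -0.720 -0.014 -0.693
outer loop
vertex -2.988 2.98 1.246
vertex -3.611 3.043 1.892
vertex -3.27 3.789 1.523
endloop
endfacet
facet normal 0.926 0.361 -0.113
outer loop
vertex -2.988 2.98 1.246
vertex -3.27 3.789 1.523
vertex -2.849 3.057 2.628
endloop
endfacet
facet normal -0.719 -0.015 -0.695
outer loop
vertex -3.27 3.789 1.523
vertex -3.611 3.043 1.892
vertex -3.894 3.851 2.168
endloop
endfacet
facet normal 0.457 0.812 0.364
outer loop
vertex -3.27 3.789 1.523
vertex -3.894 3.851 2.168
vertex -2.849 3.057 2.628
endloop
endfacet
facet normal -0.720 -0.015 -0.694
outer loop
vertex -3.894 3.851 2.168
vertex -3.611 3.043 1.892
vertex -4.235 3.105 2.538
endloop
endfacet
facet normal -0.042 0.459 0.887
outer loop
vertex -3.894 3.851 2.168
vertex -4.235 3.105 2.538
vertex -2.849 3.057 2.628
endloop
endfacet
facet normal -0.720 -0.014 -0.694
outer loop
vertex -4.235 3.105 2.538
vertex -3.611 3.043 1.892
vertex -3.953 2.296 2.262
endloop
endfacet
facet normal -0.073 -0.345 0.936
outer loop
vertex -4.235 3.105 2.538
vertex -3.953 2.296 2.262
vertex -2.849 3.057 2.628
endloop
endfacet
facet normal -0.720 -0.014 -0.694
outer loop
vertex -3.953 2.296 2.262
vertex -3.611 3.043 1.892
vertex -3.329 2.234 1.616
endloop
endfacet
facet normal 0.396 -0.795 0.459
outer loop
vertex -3.953 2.296 2.262
vertex -3.329 2.234 1.616
vertex -2.849 3.057 2.628
endloop
endfacet
facet normal -0.720 -0.015 -0.693
outer loop
vertex -3.329 2.234 1.616
vertex -3.611 3.043 1.892
vertex -2.988 2.98 1.246
endloop
endfacet
facet normal 0.895 -0.441 -0.065
outer loop
vertex -3.329 2.234 1.616
vertex -2.988 2.98 1.246
vertex -2.849 3.057 2.628
endloop
endfacet
facet normal -0.533 -0.402 -0.745
outer loop
vertex 2.99 -4.156 2.538
vertex 1.969 -3.502 2.916
vertex 3.225 -3.482 2.006
endloop
endfacet
facet normal 0.804 -0.515 -0.297
outer loop
vertex 4.211 -2.738 3.384
vertex 2.99 -4.156 2.538
vertex 3.225 -3.482 2.006
endloop
endfacet
facet normal -0.533 -0.402 -0.745
outer loop
vertex 3.225 -3.482 2.006
vertex 1.969 -3.502 2.916
vertex 2.204 -2.828 2.384
endloop
endfacet
facet normal 0.264 0.757 -0.598
outer loop
vertex 2.204 -2.828 2.384
vertex 4.211 -2.738 3.384
vertex 3.225 -3.482 2.006
endloop
endfacet
facet normal -0.264 -0.757 0.598
outer loop
vertex 2.99 -4.156 2.538
vertex 2.955 -2.758 4.294
vertex 1.969 -3.502 2.916
endloop
endfacet
facet normal 0.804 -0.515 -0.297
outer loop
vertex 3.976 -3.412 3.916
vertex 2.99 -4.156 2.538
vertex 4.211 -2.738 3.384
endloop
endfacet
facet normal -0.264 -0.757 0.598
outer loop
vertex 3.976 -3.412 3.916
vertex 2.955 -2.758 4.294
vertex 2.99 -4.156 2.538
endloop
endfacet
facet normal -0.804 0.515 0.297
outer loop
vertex 1.969 -3.502 2.916
vertex 2.955 -2.758 4.294
vertex 2.204 -2.828 2.384
endloop
endfacet
facet normal 0.264 0.757 -0.598
outer loop
vertex 3.19 -2.084 3.762
vertex 4.211 -2.738 3.384
vertex 2.204 -2.828 2.384
endloop
endfacet
facet normal -0.804 0.515 0.297
outer loop
vertex 2.204 -2.828 2.384
vertex 2.955 -2.758 4.294
vertex 3.19 -2.084 3.762
endloop
endfacet
facet normal 0.533 0.402 0.745
outer loop
vertex 3.19 -2.084 3.762
vertex 3.976 -3.412 3.916
vertex 4.211 -2.738 3.384
endloop
endfacet
facet normal 0.533 0.402 0.745
outer loop
vertex 2.955 -2.758 4.294
vertex 3.976 -3.412 3.916
vertex 3.19 -2.084 3.762
endloop
endfacet
facet normal -0.533 -0.256 -0.806
outer loop
vertex -4.949 -0.497 -2.818
vertex -5.13 0.557 -3.033
vertex -3.166 -0.435 -4.017
endloop
endfacet
facet normal 0.166 -0.966 0.197
outer loop
vertex -2.67 -0.197 -3.267
vertex -4.949 -0.497 -2.818
vertex -3.166 -0.435 -4.017
endloop
endfacet
facet normal -0.533 -0.256 -0.806
outer loop
vertex -3.166 -0.435 -4.017
vertex -5.13 0.557 -3.033
vertex -3.346 0.618 -4.232
endloop
endfacet
facet normal 0.830 0.028 -0.558
outer loop
vertex -3.346 0.618 -4.232
vertex -2.67 -0.197 -3.267
vertex -3.166 -0.435 -4.017
endloop
endfacet
facet normal -0.830 -0.029 0.558
outer loop
vertex -4.949 -0.497 -2.818
vertex -4.634 0.795 -2.283
vertex -5.13 0.557 -3.033
endloop
endfacet
facet normal 0.166 -0.966 0.198
outer loop
vertex -4.454 -0.258 -2.068
vertex -4.949 -0.497 -2.818
vertex -2.67 -0.197 -3.267
endloop
endfacet
facet normal -0.830 -0.028 0.557
outer loop
vertex -4.454 -0.258 -2.068
vertex -4.634 0.795 -2.283
vertex -4.949 -0.497 -2.818
endloop
endfacet
facet normal -0.166 0.966 -0.197
outer loop
vertex -5.13 0.557 -3.033
vertex -4.634 0.795 -2.283
vertex -3.346 0.618 -4.232
endloop
endfacet
facet normal 0.830 0.029 -0.557
outer loop
vertex -2.851 0.857 -3.482
vertex -2.67 -0.197 -3.267
vertex -3.346 0.618 -4.232
endloop
endfacet
facet normal -0.167 0.966 -0.198
outer loop
vertex -3.346 0.618 -4.232
vertex -4.634 0.795 -2.283
vertex -2.851 0.857 -3.482
endloop
endfacet
facet normal 0.533 0.256 0.806
outer loop
vertex -2.851 0.857 -3.482
vertex -4.454 -0.258 -2.068
vertex -2.67 -0.197 -3.267
endloop
endfacet
facet normal 0.533 0.256 0.806
outer loop
vertex -4.634 0.795 -2.283
vertex -4.454 -0.258 -2.068
vertex -2.851 0.857 -3.482
endloop
endfacet

endsolid
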